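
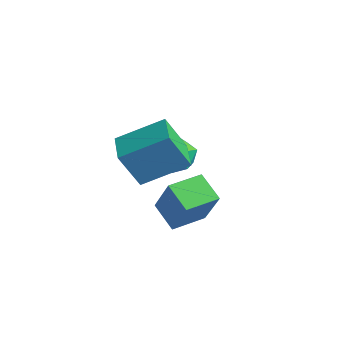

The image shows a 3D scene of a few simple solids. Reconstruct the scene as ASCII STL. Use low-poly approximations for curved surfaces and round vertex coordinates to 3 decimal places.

solid 
facet normal -0.826 -0.073 0.560
outer loop
vertex 1.773 0.049 -2.631
vertex 1.737 1.254 -2.526
vertex 0.787 0.145 -4.073
endloop
endfacet
facet normal 0.029 -0.996 -0.086
outer loop
vertex 1.703 0.226 -4.694
vertex 1.773 0.049 -2.631
vertex 0.787 0.145 -4.073
endloop
endfacet
facet normal -0.826 -0.073 0.560
outer loop
vertex 0.787 0.145 -4.073
vertex 1.737 1.254 -2.526
vertex 0.751 1.35 -3.968
endloop
endfacet
facet normal -0.564 0.055 -0.824
outer loop
vertex 0.751 1.35 -3.968
vertex 1.703 0.226 -4.694
vertex 0.787 0.145 -4.073
endloop
endfacet
facet normal 0.564 -0.055 0.824
outer loop
vertex 1.773 0.049 -2.631
vertex 2.653 1.335 -3.147
vertex 1.737 1.254 -2.526
endloop
endfacet
facet normal 0.029 -0.996 -0.086
outer loop
vertex 2.689 0.13 -3.252
vertex 1.773 0.049 -2.631
vertex 1.703 0.226 -4.694
endloop
endfacet
facet normal 0.564 -0.055 0.824
outer loop
vertex 2.689 0.13 -3.252
vertex 2.653 1.335 -3.147
vertex 1.773 0.049 -2.631
endloop
endfacet
facet normal -0.029 0.996 0.086
outer loop
vertex 1.737 1.254 -2.526
vertex 2.653 1.335 -3.147
vertex 0.751 1.35 -3.968
endloop
endfacet
facet normal -0.564 0.055 -0.824
outer loop
vertex 1.667 1.431 -4.589
vertex 1.703 0.226 -4.694
vertex 0.751 1.35 -3.968
endloop
endfacet
facet normal -0.029 0.996 0.086
outer loop
vertex 0.751 1.35 -3.968
vertex 2.653 1.335 -3.147
vertex 1.667 1.431 -4.589
endloop
endfacet
facet normal 0.826 0.073 -0.560
outer loop
vertex 1.667 1.431 -4.589
vertex 2.689 0.13 -3.252
vertex 1.703 0.226 -4.694
endloop
endfacet
facet normal 0.826 0.073 -0.560
outer loop
vertex 2.653 1.335 -3.147
vertex 2.689 0.13 -3.252
vertex 1.667 1.431 -4.589
endloop
endfacet
facet normal -0.902 0.425 0.076
outer loop
vertex -1.742 0.16 -2.314
vertex -1.002 1.581 -1.471
vertex -1.533 0.841 -3.645
endloop
endfacet
facet normal -0.409 -0.785 -0.466
outer loop
vertex -0.298 0.259 -3.749
vertex -1.742 0.16 -2.314
vertex -1.533 0.841 -3.645
endloop
endfacet
facet normal -0.902 0.424 0.076
outer loop
vertex -1.533 0.841 -3.645
vertex -1.002 1.581 -1.471
vertex -0.794 2.262 -2.802
endloop
endfacet
facet normal 0.138 0.451 -0.882
outer loop
vertex -0.794 2.262 -2.802
vertex -0.298 0.259 -3.749
vertex -1.533 0.841 -3.645
endloop
endfacet
facet normal -0.138 -0.451 0.882
outer loop
vertex -1.742 0.16 -2.314
vertex 0.233 0.999 -1.575
vertex -1.002 1.581 -1.471
endloop
endfacet
facet normal -0.409 -0.785 -0.466
outer loop
vertex -0.506 -0.422 -2.418
vertex -1.742 0.16 -2.314
vertex -0.298 0.259 -3.749
endloop
endfacet
facet normal -0.138 -0.451 0.882
outer loop
vertex -0.506 -0.422 -2.418
vertex 0.233 0.999 -1.575
vertex -1.742 0.16 -2.314
endloop
endfacet
facet normal 0.409 0.785 0.465
outer loop
vertex -1.002 1.581 -1.471
vertex 0.233 0.999 -1.575
vertex -0.794 2.262 -2.802
endloop
endfacet
facet normal 0.138 0.451 -0.882
outer loop
vertex 0.442 1.68 -2.906
vertex -0.298 0.259 -3.749
vertex -0.794 2.262 -2.802
endloop
endfacet
facet normal 0.409 0.785 0.466
outer loop
vertex -0.794 2.262 -2.802
vertex 0.233 0.999 -1.575
vertex 0.442 1.68 -2.906
endloop
endfacet
facet normal 0.902 -0.425 -0.076
outer loop
vertex 0.442 1.68 -2.906
vertex -0.506 -0.422 -2.418
vertex -0.298 0.259 -3.749
endloop
endfacet
facet normal 0.902 -0.424 -0.075
outer loop
vertex 0.233 0.999 -1.575
vertex -0.506 -0.422 -2.418
vertex 0.442 1.68 -2.906
endloop
endfacet
facet normal -0.606 0.428 0.671
outer loop
vertex -2.189 3.135 -3.595
vertex -2.588 2.391 -3.481
vertex -1.914 2.591 -3.0
endloop
endfacet
facet normal 0.033 0.745 0.666
outer loop
vertex -2.189 3.135 -3.595
vertex -1.914 2.591 -3.0
vertex -1.354 3.004 -3.49
endloop
endfacet
facet normal 0.154 0.988 0.005
outer loop
vertex -2.189 3.135 -3.595
vertex -1.354 3.004 -3.49
vertex -1.681 3.059 -4.275
endloop
endfacet
facet normal -0.411 0.820 -0.399
outer loop
vertex -2.189 3.135 -3.595
vertex -1.681 3.059 -4.275
vertex -2.443 2.68 -4.269
endloop
endfacet
facet normal -0.880 0.474 0.012
outer loop
vertex -2.189 3.135 -3.595
vertex -2.443 2.68 -4.269
vertex -2.588 2.391 -3.481
endloop
endfacet
facet normal 0.526 0.251 0.813
outer loop
vertex -1.354 3.004 -3.49
vertex -1.914 2.591 -3.0
vertex -1.237 2.18 -3.311
endloop
endfacet
facet normal -0.508 -0.262 0.821
outer loop
vertex -1.914 2.591 -3.0
vertex -2.588 2.391 -3.481
vertex -1.999 1.801 -3.305
endloop
endfacet
facet normal -0.951 -0.188 -0.244
outer loop
vertex -2.588 2.391 -3.481
vertex -2.443 2.68 -4.269
vertex -2.326 1.856 -4.09
endloop
endfacet
facet normal -0.192 0.371 -0.908
outer loop
vertex -2.443 2.68 -4.269
vertex -1.681 3.059 -4.275
vertex -1.766 2.269 -4.58
endloop
endfacet
facet normal 0.721 0.644 -0.255
outer loop
vertex -1.681 3.059 -4.275
vertex -1.354 3.004 -3.49
vertex -1.092 2.469 -4.099
endloop
endfacet
facet normal 0.411 -0.820 0.399
outer loop
vertex -1.491 1.725 -3.985
vertex -1.237 2.18 -3.311
vertex -1.999 1.801 -3.305
endloop
endfacet
facet normal -0.154 -0.988 -0.005
outer loop
vertex -1.491 1.725 -3.985
vertex -1.999 1.801 -3.305
vertex -2.326 1.856 -4.09
endloop
endfacet
facet normal -0.033 -0.745 -0.666
outer loop
vertex -1.491 1.725 -3.985
vertex -2.326 1.856 -4.09
vertex -1.766 2.269 -4.58
endloop
endfacet
facet normal 0.606 -0.428 -0.671
outer loop
vertex -1.491 1.725 -3.985
vertex -1.766 2.269 -4.58
vertex -1.092 2.469 -4.099
endloop
endfacet
facet normal 0.880 -0.474 -0.012
outer loop
vertex -1.491 1.725 -3.985
vertex -1.092 2.469 -4.099
vertex -1.237 2.18 -3.311
endloop
endfacet
facet normal 0.192 -0.371 0.908
outer loop
vertex -1.999 1.801 -3.305
vertex -1.237 2.18 -3.311
vertex -1.914 2.591 -3.0
endloop
endfacet
facet normal -0.721 -0.644 0.255
outer loop
vertex -2.326 1.856 -4.09
vertex -1.999 1.801 -3.305
vertex -2.588 2.391 -3.481
endloop
endfacet
facet normal -0.526 -0.251 -0.813
outer loop
vertex -1.766 2.269 -4.58
vertex -2.326 1.856 -4.09
vertex -2.443 2.68 -4.269
endloop
endfacet
facet normal 0.508 0.262 -0.821
outer loop
vertex -1.092 2.469 -4.099
vertex -1.766 2.269 -4.58
vertex -1.681 3.059 -4.275
endloop
endfacet
facet normal 0.951 0.188 0.244
outer loop
vertex -1.237 2.18 -3.311
vertex -1.092 2.469 -4.099
vertex -1.354 3.004 -3.49
endloop
endfacet

endsolid


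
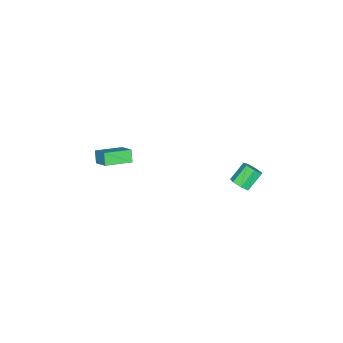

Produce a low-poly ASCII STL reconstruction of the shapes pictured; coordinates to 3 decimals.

solid 
facet normal -0.466 -0.707 -0.531
outer loop
vertex 2.275 -4.438 -2.977
vertex 1.069 -3.427 -3.264
vertex 2.654 -4.178 -3.656
endloop
endfacet
facet normal 0.754 -0.632 0.179
outer loop
vertex 3.251 -3.273 -2.976
vertex 2.275 -4.438 -2.977
vertex 2.654 -4.178 -3.656
endloop
endfacet
facet normal -0.466 -0.707 -0.531
outer loop
vertex 2.654 -4.178 -3.656
vertex 1.069 -3.427 -3.264
vertex 1.448 -3.167 -3.943
endloop
endfacet
facet normal 0.463 0.317 -0.828
outer loop
vertex 1.448 -3.167 -3.943
vertex 3.251 -3.273 -2.976
vertex 2.654 -4.178 -3.656
endloop
endfacet
facet normal -0.463 -0.317 0.828
outer loop
vertex 2.275 -4.438 -2.977
vertex 1.666 -2.522 -2.584
vertex 1.069 -3.427 -3.264
endloop
endfacet
facet normal 0.754 -0.632 0.179
outer loop
vertex 2.872 -3.533 -2.297
vertex 2.275 -4.438 -2.977
vertex 3.251 -3.273 -2.976
endloop
endfacet
facet normal -0.463 -0.317 0.828
outer loop
vertex 2.872 -3.533 -2.297
vertex 1.666 -2.522 -2.584
vertex 2.275 -4.438 -2.977
endloop
endfacet
facet normal -0.754 0.632 -0.179
outer loop
vertex 1.069 -3.427 -3.264
vertex 1.666 -2.522 -2.584
vertex 1.448 -3.167 -3.943
endloop
endfacet
facet normal 0.463 0.317 -0.828
outer loop
vertex 2.045 -2.262 -3.263
vertex 3.251 -3.273 -2.976
vertex 1.448 -3.167 -3.943
endloop
endfacet
facet normal -0.754 0.632 -0.179
outer loop
vertex 1.448 -3.167 -3.943
vertex 1.666 -2.522 -2.584
vertex 2.045 -2.262 -3.263
endloop
endfacet
facet normal 0.466 0.707 0.531
outer loop
vertex 2.045 -2.262 -3.263
vertex 2.872 -3.533 -2.297
vertex 3.251 -3.273 -2.976
endloop
endfacet
facet normal 0.466 0.707 0.531
outer loop
vertex 1.666 -2.522 -2.584
vertex 2.872 -3.533 -2.297
vertex 2.045 -2.262 -3.263
endloop
endfacet
facet normal 0.669 -0.294 -0.682
outer loop
vertex 1.282 3.394 -3.177
vertex 0.929 3.633 -3.626
vertex 1.38 3.908 -3.302
endloop
endfacet
facet normal 0.720 0.031 0.693
outer loop
vertex 1.282 3.394 -3.177
vertex 1.38 3.908 -3.302
vertex 0.425 3.769 -2.304
endloop
endfacet
facet normal 0.720 0.033 0.693
outer loop
vertex 0.425 3.769 -2.304
vertex 1.38 3.908 -3.302
vertex 0.522 4.283 -2.429
endloop
endfacet
facet normal -0.670 0.292 0.682
outer loop
vertex 0.425 3.769 -2.304
vertex 0.522 4.283 -2.429
vertex 0.071 4.007 -2.754
endloop
endfacet
facet normal 0.669 -0.292 -0.683
outer loop
vertex 1.38 3.908 -3.302
vertex 0.929 3.633 -3.626
vertex 1.137 4.215 -3.671
endloop
endfacet
facet normal 0.590 0.768 0.250
outer loop
vertex 1.38 3.908 -3.302
vertex 1.137 4.215 -3.671
vertex 0.522 4.283 -2.429
endloop
endfacet
facet normal 0.589 0.769 0.249
outer loop
vertex 0.522 4.283 -2.429
vertex 1.137 4.215 -3.671
vertex 0.279 4.589 -2.799
endloop
endfacet
facet normal -0.670 0.292 0.682
outer loop
vertex 0.522 4.283 -2.429
vertex 0.279 4.589 -2.799
vertex 0.071 4.007 -2.754
endloop
endfacet
facet normal 0.671 -0.292 -0.682
outer loop
vertex 1.137 4.215 -3.671
vertex 0.929 3.633 -3.626
vertex 0.738 4.083 -4.007
endloop
endfacet
facet normal 0.015 0.924 -0.381
outer loop
vertex 1.137 4.215 -3.671
vertex 0.738 4.083 -4.007
vertex 0.279 4.589 -2.799
endloop
endfacet
facet normal 0.016 0.924 -0.381
outer loop
vertex 0.279 4.589 -2.799
vertex 0.738 4.083 -4.007
vertex -0.12 4.458 -3.134
endloop
endfacet
facet normal -0.669 0.292 0.683
outer loop
vertex 0.279 4.589 -2.799
vertex -0.12 4.458 -3.134
vertex 0.071 4.007 -2.754
endloop
endfacet
facet normal 0.671 -0.292 -0.682
outer loop
vertex 0.738 4.083 -4.007
vertex 0.929 3.633 -3.626
vertex 0.483 3.612 -4.056
endloop
endfacet
facet normal -0.570 0.384 -0.726
outer loop
vertex 0.738 4.083 -4.007
vertex 0.483 3.612 -4.056
vertex -0.12 4.458 -3.134
endloop
endfacet
facet normal -0.570 0.384 -0.726
outer loop
vertex -0.12 4.458 -3.134
vertex 0.483 3.612 -4.056
vertex -0.375 3.987 -3.183
endloop
endfacet
facet normal -0.670 0.292 0.683
outer loop
vertex -0.12 4.458 -3.134
vertex -0.375 3.987 -3.183
vertex 0.071 4.007 -2.754
endloop
endfacet
facet normal 0.671 -0.292 -0.682
outer loop
vertex 0.483 3.612 -4.056
vertex 0.929 3.633 -3.626
vertex 0.563 3.157 -3.782
endloop
endfacet
facet normal -0.727 -0.443 -0.524
outer loop
vertex 0.483 3.612 -4.056
vertex 0.563 3.157 -3.782
vertex -0.375 3.987 -3.183
endloop
endfacet
facet normal -0.727 -0.443 -0.525
outer loop
vertex -0.375 3.987 -3.183
vertex 0.563 3.157 -3.782
vertex -0.295 3.531 -2.909
endloop
endfacet
facet normal -0.670 0.293 0.683
outer loop
vertex -0.375 3.987 -3.183
vertex -0.295 3.531 -2.909
vertex 0.071 4.007 -2.754
endloop
endfacet
facet normal 0.671 -0.292 -0.682
outer loop
vertex 0.563 3.157 -3.782
vertex 0.929 3.633 -3.626
vertex 0.919 3.06 -3.39
endloop
endfacet
facet normal -0.336 -0.939 0.072
outer loop
vertex 0.563 3.157 -3.782
vertex 0.919 3.06 -3.39
vertex -0.295 3.531 -2.909
endloop
endfacet
facet normal -0.336 -0.939 0.072
outer loop
vertex -0.295 3.531 -2.909
vertex 0.919 3.06 -3.39
vertex 0.061 3.434 -2.517
endloop
endfacet
facet normal -0.670 0.294 0.681
outer loop
vertex -0.295 3.531 -2.909
vertex 0.061 3.434 -2.517
vertex 0.071 4.007 -2.754
endloop
endfacet
facet normal 0.670 -0.293 -0.682
outer loop
vertex 0.919 3.06 -3.39
vertex 0.929 3.633 -3.626
vertex 1.282 3.394 -3.177
endloop
endfacet
facet normal 0.308 -0.727 0.614
outer loop
vertex 0.919 3.06 -3.39
vertex 1.282 3.394 -3.177
vertex 0.061 3.434 -2.517
endloop
endfacet
facet normal 0.308 -0.726 0.615
outer loop
vertex 0.061 3.434 -2.517
vertex 1.282 3.394 -3.177
vertex 0.425 3.769 -2.304
endloop
endfacet
facet normal -0.670 0.294 0.682
outer loop
vertex 0.061 3.434 -2.517
vertex 0.425 3.769 -2.304
vertex 0.071 4.007 -2.754
endloop
endfacet

endsolid


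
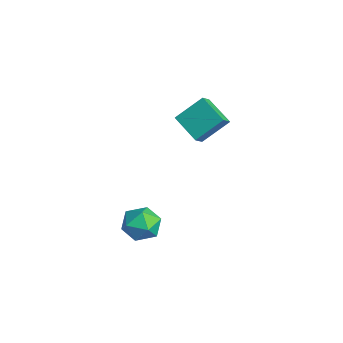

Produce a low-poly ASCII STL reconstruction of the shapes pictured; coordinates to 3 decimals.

solid 
facet normal 0.254 0.939 -0.233
outer loop
vertex 3.279 -1.418 0.765
vertex 2.283 -1.102 0.954
vertex 2.998 -1.1 1.739
endloop
endfacet
facet normal 0.809 0.586 0.042
outer loop
vertex 3.279 -1.418 0.765
vertex 2.998 -1.1 1.739
vertex 3.621 -1.951 1.617
endloop
endfacet
facet normal 0.931 0.013 -0.365
outer loop
vertex 3.279 -1.418 0.765
vertex 3.621 -1.951 1.617
vertex 3.291 -2.48 0.757
endloop
endfacet
facet normal 0.450 0.012 -0.893
outer loop
vertex 3.279 -1.418 0.765
vertex 3.291 -2.48 0.757
vertex 2.463 -1.955 0.347
endloop
endfacet
facet normal 0.031 0.584 -0.811
outer loop
vertex 3.279 -1.418 0.765
vertex 2.463 -1.955 0.347
vertex 2.283 -1.102 0.954
endloop
endfacet
facet normal 0.626 0.359 0.692
outer loop
vertex 3.621 -1.951 1.617
vertex 2.998 -1.1 1.739
vertex 2.837 -1.965 2.333
endloop
endfacet
facet normal -0.274 0.930 0.247
outer loop
vertex 2.998 -1.1 1.739
vertex 2.283 -1.102 0.954
vertex 2.009 -1.44 1.923
endloop
endfacet
facet normal -0.634 0.355 -0.687
outer loop
vertex 2.283 -1.102 0.954
vertex 2.463 -1.955 0.347
vertex 1.679 -1.969 1.063
endloop
endfacet
facet normal 0.044 -0.571 -0.820
outer loop
vertex 2.463 -1.955 0.347
vertex 3.291 -2.48 0.757
vertex 2.302 -2.82 0.941
endloop
endfacet
facet normal 0.822 -0.568 0.034
outer loop
vertex 3.291 -2.48 0.757
vertex 3.621 -1.951 1.617
vertex 3.017 -2.818 1.726
endloop
endfacet
facet normal -0.450 -0.012 0.893
outer loop
vertex 2.021 -2.502 1.915
vertex 2.837 -1.965 2.333
vertex 2.009 -1.44 1.923
endloop
endfacet
facet normal -0.931 -0.013 0.365
outer loop
vertex 2.021 -2.502 1.915
vertex 2.009 -1.44 1.923
vertex 1.679 -1.969 1.063
endloop
endfacet
facet normal -0.809 -0.586 -0.042
outer loop
vertex 2.021 -2.502 1.915
vertex 1.679 -1.969 1.063
vertex 2.302 -2.82 0.941
endloop
endfacet
facet normal -0.254 -0.939 0.233
outer loop
vertex 2.021 -2.502 1.915
vertex 2.302 -2.82 0.941
vertex 3.017 -2.818 1.726
endloop
endfacet
facet normal -0.031 -0.584 0.811
outer loop
vertex 2.021 -2.502 1.915
vertex 3.017 -2.818 1.726
vertex 2.837 -1.965 2.333
endloop
endfacet
facet normal -0.044 0.571 0.820
outer loop
vertex 2.009 -1.44 1.923
vertex 2.837 -1.965 2.333
vertex 2.998 -1.1 1.739
endloop
endfacet
facet normal -0.822 0.568 -0.034
outer loop
vertex 1.679 -1.969 1.063
vertex 2.009 -1.44 1.923
vertex 2.283 -1.102 0.954
endloop
endfacet
facet normal -0.626 -0.359 -0.692
outer loop
vertex 2.302 -2.82 0.941
vertex 1.679 -1.969 1.063
vertex 2.463 -1.955 0.347
endloop
endfacet
facet normal 0.274 -0.930 -0.247
outer loop
vertex 3.017 -2.818 1.726
vertex 2.302 -2.82 0.941
vertex 3.291 -2.48 0.757
endloop
endfacet
facet normal 0.634 -0.355 0.687
outer loop
vertex 2.837 -1.965 2.333
vertex 3.017 -2.818 1.726
vertex 3.621 -1.951 1.617
endloop
endfacet
facet normal -0.509 0.600 -0.617
outer loop
vertex -4.456 2.639 2.918
vertex -4.302 4.058 4.172
vertex -2.896 3.159 2.138
endloop
endfacet
facet normal -0.082 -0.746 -0.661
outer loop
vertex -2.458 2.642 2.668
vertex -4.456 2.639 2.918
vertex -2.896 3.159 2.138
endloop
endfacet
facet normal -0.509 0.600 -0.617
outer loop
vertex -2.896 3.159 2.138
vertex -4.302 4.058 4.172
vertex -2.742 4.578 3.392
endloop
endfacet
facet normal 0.857 0.286 -0.429
outer loop
vertex -2.742 4.578 3.392
vertex -2.458 2.642 2.668
vertex -2.896 3.159 2.138
endloop
endfacet
facet normal -0.857 -0.286 0.429
outer loop
vertex -4.456 2.639 2.918
vertex -3.864 3.541 4.702
vertex -4.302 4.058 4.172
endloop
endfacet
facet normal -0.082 -0.746 -0.661
outer loop
vertex -4.018 2.122 3.448
vertex -4.456 2.639 2.918
vertex -2.458 2.642 2.668
endloop
endfacet
facet normal -0.857 -0.286 0.429
outer loop
vertex -4.018 2.122 3.448
vertex -3.864 3.541 4.702
vertex -4.456 2.639 2.918
endloop
endfacet
facet normal 0.082 0.746 0.661
outer loop
vertex -4.302 4.058 4.172
vertex -3.864 3.541 4.702
vertex -2.742 4.578 3.392
endloop
endfacet
facet normal 0.857 0.286 -0.429
outer loop
vertex -2.304 4.061 3.922
vertex -2.458 2.642 2.668
vertex -2.742 4.578 3.392
endloop
endfacet
facet normal 0.082 0.746 0.661
outer loop
vertex -2.742 4.578 3.392
vertex -3.864 3.541 4.702
vertex -2.304 4.061 3.922
endloop
endfacet
facet normal 0.509 -0.600 0.617
outer loop
vertex -2.304 4.061 3.922
vertex -4.018 2.122 3.448
vertex -2.458 2.642 2.668
endloop
endfacet
facet normal 0.509 -0.600 0.617
outer loop
vertex -3.864 3.541 4.702
vertex -4.018 2.122 3.448
vertex -2.304 4.061 3.922
endloop
endfacet

endsolid


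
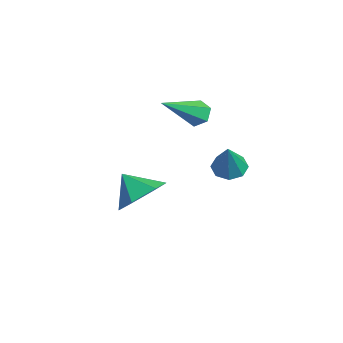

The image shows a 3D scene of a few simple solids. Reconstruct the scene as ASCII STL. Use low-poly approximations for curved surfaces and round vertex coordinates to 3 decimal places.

solid 
facet normal -0.512 0.198 -0.836
outer loop
vertex 2.236 0.239 1.291
vertex 1.774 0.387 1.609
vertex 2.233 0.67 1.395
endloop
endfacet
facet normal 0.986 0.046 -0.163
outer loop
vertex 2.236 0.239 1.291
vertex 2.233 0.67 1.395
vertex 2.486 0.113 2.771
endloop
endfacet
facet normal -0.511 0.197 -0.836
outer loop
vertex 2.233 0.67 1.395
vertex 1.774 0.387 1.609
vertex 1.961 0.936 1.624
endloop
endfacet
facet normal 0.746 0.653 0.127
outer loop
vertex 2.233 0.67 1.395
vertex 1.961 0.936 1.624
vertex 2.486 0.113 2.771
endloop
endfacet
facet normal -0.512 0.197 -0.836
outer loop
vertex 1.961 0.936 1.624
vertex 1.774 0.387 1.609
vertex 1.58 0.88 1.844
endloop
endfacet
facet normal 0.177 0.836 0.519
outer loop
vertex 1.961 0.936 1.624
vertex 1.58 0.88 1.844
vertex 2.486 0.113 2.771
endloop
endfacet
facet normal -0.512 0.197 -0.836
outer loop
vertex 1.58 0.88 1.844
vertex 1.774 0.387 1.609
vertex 1.312 0.535 1.927
endloop
endfacet
facet normal -0.387 0.489 0.782
outer loop
vertex 1.58 0.88 1.844
vertex 1.312 0.535 1.927
vertex 2.486 0.113 2.771
endloop
endfacet
facet normal -0.512 0.198 -0.836
outer loop
vertex 1.312 0.535 1.927
vertex 1.774 0.387 1.609
vertex 1.315 0.104 1.823
endloop
endfacet
facet normal -0.617 -0.189 0.764
outer loop
vertex 1.312 0.535 1.927
vertex 1.315 0.104 1.823
vertex 2.486 0.113 2.771
endloop
endfacet
facet normal -0.511 0.197 -0.836
outer loop
vertex 1.315 0.104 1.823
vertex 1.774 0.387 1.609
vertex 1.587 -0.162 1.594
endloop
endfacet
facet normal -0.378 -0.795 0.474
outer loop
vertex 1.315 0.104 1.823
vertex 1.587 -0.162 1.594
vertex 2.486 0.113 2.771
endloop
endfacet
facet normal -0.511 0.197 -0.837
outer loop
vertex 1.587 -0.162 1.594
vertex 1.774 0.387 1.609
vertex 1.969 -0.106 1.374
endloop
endfacet
facet normal 0.191 -0.978 0.083
outer loop
vertex 1.587 -0.162 1.594
vertex 1.969 -0.106 1.374
vertex 2.486 0.113 2.771
endloop
endfacet
facet normal -0.513 0.196 -0.836
outer loop
vertex 1.969 -0.106 1.374
vertex 1.774 0.387 1.609
vertex 2.236 0.239 1.291
endloop
endfacet
facet normal 0.756 -0.629 -0.181
outer loop
vertex 1.969 -0.106 1.374
vertex 2.236 0.239 1.291
vertex 2.486 0.113 2.771
endloop
endfacet
facet normal -0.451 0.714 -0.536
outer loop
vertex -2.039 0.893 2.263
vertex -2.28 0.508 1.953
vertex -2.53 0.692 2.408
endloop
endfacet
facet normal 0.095 0.419 0.903
outer loop
vertex -2.039 0.893 2.263
vertex -2.53 0.692 2.408
vertex -1.36 -0.948 3.047
endloop
endfacet
facet normal -0.452 0.713 -0.536
outer loop
vertex -2.53 0.692 2.408
vertex -2.28 0.508 1.953
vertex -2.771 0.306 2.098
endloop
endfacet
facet normal -0.655 -0.181 0.734
outer loop
vertex -2.53 0.692 2.408
vertex -2.771 0.306 2.098
vertex -1.36 -0.948 3.047
endloop
endfacet
facet normal -0.452 0.713 -0.536
outer loop
vertex -2.771 0.306 2.098
vertex -2.28 0.508 1.953
vertex -2.521 0.123 1.644
endloop
endfacet
facet normal -0.645 -0.762 -0.048
outer loop
vertex -2.771 0.306 2.098
vertex -2.521 0.123 1.644
vertex -1.36 -0.948 3.047
endloop
endfacet
facet normal -0.451 0.713 -0.537
outer loop
vertex -2.521 0.123 1.644
vertex -2.28 0.508 1.953
vertex -2.031 0.324 1.499
endloop
endfacet
facet normal 0.110 -0.744 -0.659
outer loop
vertex -2.521 0.123 1.644
vertex -2.031 0.324 1.499
vertex -1.36 -0.948 3.047
endloop
endfacet
facet normal -0.451 0.714 -0.536
outer loop
vertex -2.031 0.324 1.499
vertex -2.28 0.508 1.953
vertex -1.789 0.709 1.808
endloop
endfacet
facet normal 0.859 -0.145 -0.492
outer loop
vertex -2.031 0.324 1.499
vertex -1.789 0.709 1.808
vertex -1.36 -0.948 3.047
endloop
endfacet
facet normal -0.451 0.714 -0.536
outer loop
vertex -1.789 0.709 1.808
vertex -2.28 0.508 1.953
vertex -2.039 0.893 2.263
endloop
endfacet
facet normal 0.851 0.438 0.291
outer loop
vertex -1.789 0.709 1.808
vertex -2.039 0.893 2.263
vertex -1.36 -0.948 3.047
endloop
endfacet
facet normal 0.540 0.465 -0.701
outer loop
vertex -0.306 -1.393 -0.22
vertex -0.915 -1.677 -0.877
vertex -1.048 -0.858 -0.436
endloop
endfacet
facet normal -0.078 0.279 0.957
outer loop
vertex -0.306 -1.393 -0.22
vertex -1.048 -0.858 -0.436
vertex -1.525 -2.203 -0.083
endloop
endfacet
facet normal 0.539 0.466 -0.702
outer loop
vertex -1.048 -0.858 -0.436
vertex -0.915 -1.677 -0.877
vertex -1.658 -1.143 -1.093
endloop
endfacet
facet normal -0.751 0.404 0.522
outer loop
vertex -1.048 -0.858 -0.436
vertex -1.658 -1.143 -1.093
vertex -1.525 -2.203 -0.083
endloop
endfacet
facet normal 0.538 0.465 -0.703
outer loop
vertex -1.658 -1.143 -1.093
vertex -0.915 -1.677 -0.877
vertex -1.525 -1.962 -1.533
endloop
endfacet
facet normal -0.989 -0.147 -0.025
outer loop
vertex -1.658 -1.143 -1.093
vertex -1.525 -1.962 -1.533
vertex -1.525 -2.203 -0.083
endloop
endfacet
facet normal 0.539 0.464 -0.703
outer loop
vertex -1.525 -1.962 -1.533
vertex -0.915 -1.677 -0.877
vertex -0.783 -2.497 -1.317
endloop
endfacet
facet normal -0.553 -0.822 -0.137
outer loop
vertex -1.525 -1.962 -1.533
vertex -0.783 -2.497 -1.317
vertex -1.525 -2.203 -0.083
endloop
endfacet
facet normal 0.539 0.464 -0.703
outer loop
vertex -0.783 -2.497 -1.317
vertex -0.915 -1.677 -0.877
vertex -0.173 -2.212 -0.661
endloop
endfacet
facet normal 0.121 -0.947 0.298
outer loop
vertex -0.783 -2.497 -1.317
vertex -0.173 -2.212 -0.661
vertex -1.525 -2.203 -0.083
endloop
endfacet
facet normal 0.540 0.465 -0.701
outer loop
vertex -0.173 -2.212 -0.661
vertex -0.915 -1.677 -0.877
vertex -0.306 -1.393 -0.22
endloop
endfacet
facet normal 0.359 -0.397 0.845
outer loop
vertex -0.173 -2.212 -0.661
vertex -0.306 -1.393 -0.22
vertex -1.525 -2.203 -0.083
endloop
endfacet

endsolid


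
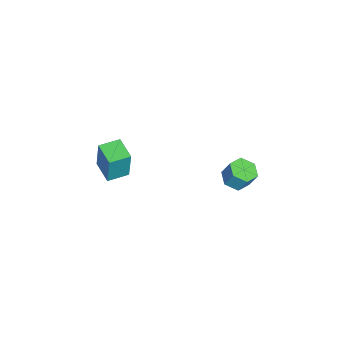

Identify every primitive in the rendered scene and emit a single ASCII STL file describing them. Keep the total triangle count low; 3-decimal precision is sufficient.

solid 
facet normal -0.162 -0.408 -0.899
outer loop
vertex -1.471 2.939 -3.113
vertex -2.179 3.451 -3.218
vertex -1.389 3.731 -3.487
endloop
endfacet
facet normal 0.982 -0.152 -0.107
outer loop
vertex -1.471 2.939 -3.113
vertex -1.389 3.731 -3.487
vertex -1.274 3.436 -2.016
endloop
endfacet
facet normal 0.982 -0.153 -0.107
outer loop
vertex -1.274 3.436 -2.016
vertex -1.389 3.731 -3.487
vertex -1.192 4.228 -2.391
endloop
endfacet
facet normal 0.162 0.409 0.898
outer loop
vertex -1.274 3.436 -2.016
vertex -1.192 4.228 -2.391
vertex -1.981 3.949 -2.122
endloop
endfacet
facet normal -0.162 -0.407 -0.899
outer loop
vertex -1.389 3.731 -3.487
vertex -2.179 3.451 -3.218
vertex -2.096 4.243 -3.592
endloop
endfacet
facet normal 0.572 0.703 -0.422
outer loop
vertex -1.389 3.731 -3.487
vertex -2.096 4.243 -3.592
vertex -1.192 4.228 -2.391
endloop
endfacet
facet normal 0.573 0.703 -0.422
outer loop
vertex -1.192 4.228 -2.391
vertex -2.096 4.243 -3.592
vertex -1.899 4.741 -2.496
endloop
endfacet
facet normal 0.162 0.408 0.899
outer loop
vertex -1.192 4.228 -2.391
vertex -1.899 4.741 -2.496
vertex -1.981 3.949 -2.122
endloop
endfacet
facet normal -0.161 -0.408 -0.899
outer loop
vertex -2.096 4.243 -3.592
vertex -2.179 3.451 -3.218
vertex -2.886 3.964 -3.324
endloop
endfacet
facet normal -0.409 0.856 -0.315
outer loop
vertex -2.096 4.243 -3.592
vertex -2.886 3.964 -3.324
vertex -1.899 4.741 -2.496
endloop
endfacet
facet normal -0.410 0.856 -0.314
outer loop
vertex -1.899 4.741 -2.496
vertex -2.886 3.964 -3.324
vertex -2.689 4.461 -2.227
endloop
endfacet
facet normal 0.162 0.408 0.899
outer loop
vertex -1.899 4.741 -2.496
vertex -2.689 4.461 -2.227
vertex -1.981 3.949 -2.122
endloop
endfacet
facet normal -0.162 -0.409 -0.898
outer loop
vertex -2.886 3.964 -3.324
vertex -2.179 3.451 -3.218
vertex -2.968 3.172 -2.949
endloop
endfacet
facet normal -0.982 0.153 0.107
outer loop
vertex -2.886 3.964 -3.324
vertex -2.968 3.172 -2.949
vertex -2.689 4.461 -2.227
endloop
endfacet
facet normal -0.982 0.152 0.107
outer loop
vertex -2.689 4.461 -2.227
vertex -2.968 3.172 -2.949
vertex -2.771 3.669 -1.853
endloop
endfacet
facet normal 0.162 0.408 0.899
outer loop
vertex -2.689 4.461 -2.227
vertex -2.771 3.669 -1.853
vertex -1.981 3.949 -2.122
endloop
endfacet
facet normal -0.162 -0.408 -0.899
outer loop
vertex -2.968 3.172 -2.949
vertex -2.179 3.451 -3.218
vertex -2.261 2.659 -2.844
endloop
endfacet
facet normal -0.573 -0.703 0.422
outer loop
vertex -2.968 3.172 -2.949
vertex -2.261 2.659 -2.844
vertex -2.771 3.669 -1.853
endloop
endfacet
facet normal -0.572 -0.703 0.422
outer loop
vertex -2.771 3.669 -1.853
vertex -2.261 2.659 -2.844
vertex -2.064 3.157 -1.748
endloop
endfacet
facet normal 0.162 0.407 0.899
outer loop
vertex -2.771 3.669 -1.853
vertex -2.064 3.157 -1.748
vertex -1.981 3.949 -2.122
endloop
endfacet
facet normal -0.162 -0.408 -0.899
outer loop
vertex -2.261 2.659 -2.844
vertex -2.179 3.451 -3.218
vertex -1.471 2.939 -3.113
endloop
endfacet
facet normal 0.411 -0.856 0.315
outer loop
vertex -2.261 2.659 -2.844
vertex -1.471 2.939 -3.113
vertex -2.064 3.157 -1.748
endloop
endfacet
facet normal 0.409 -0.857 0.315
outer loop
vertex -2.064 3.157 -1.748
vertex -1.471 2.939 -3.113
vertex -1.274 3.436 -2.016
endloop
endfacet
facet normal 0.161 0.408 0.899
outer loop
vertex -2.064 3.157 -1.748
vertex -1.274 3.436 -2.016
vertex -1.981 3.949 -2.122
endloop
endfacet
facet normal -0.570 0.822 0.004
outer loop
vertex -3.921 -3.363 -2.392
vertex -2.699 -2.515 -2.654
vertex -4.224 -3.563 -4.461
endloop
endfacet
facet normal -0.809 -0.561 0.173
outer loop
vertex -3.461 -4.665 -4.466
vertex -3.921 -3.363 -2.392
vertex -4.224 -3.563 -4.461
endloop
endfacet
facet normal -0.570 0.822 0.004
outer loop
vertex -4.224 -3.563 -4.461
vertex -2.699 -2.515 -2.654
vertex -3.002 -2.715 -4.722
endloop
endfacet
facet normal -0.144 -0.095 -0.985
outer loop
vertex -3.002 -2.715 -4.722
vertex -3.461 -4.665 -4.466
vertex -4.224 -3.563 -4.461
endloop
endfacet
facet normal 0.145 0.096 0.985
outer loop
vertex -3.921 -3.363 -2.392
vertex -1.936 -3.617 -2.659
vertex -2.699 -2.515 -2.654
endloop
endfacet
facet normal -0.809 -0.561 0.173
outer loop
vertex -3.158 -4.465 -2.398
vertex -3.921 -3.363 -2.392
vertex -3.461 -4.665 -4.466
endloop
endfacet
facet normal 0.145 0.095 0.985
outer loop
vertex -3.158 -4.465 -2.398
vertex -1.936 -3.617 -2.659
vertex -3.921 -3.363 -2.392
endloop
endfacet
facet normal 0.809 0.561 -0.173
outer loop
vertex -2.699 -2.515 -2.654
vertex -1.936 -3.617 -2.659
vertex -3.002 -2.715 -4.722
endloop
endfacet
facet normal -0.145 -0.095 -0.985
outer loop
vertex -2.239 -3.817 -4.728
vertex -3.461 -4.665 -4.466
vertex -3.002 -2.715 -4.722
endloop
endfacet
facet normal 0.809 0.561 -0.173
outer loop
vertex -3.002 -2.715 -4.722
vertex -1.936 -3.617 -2.659
vertex -2.239 -3.817 -4.728
endloop
endfacet
facet normal 0.570 -0.822 -0.004
outer loop
vertex -2.239 -3.817 -4.728
vertex -3.158 -4.465 -2.398
vertex -3.461 -4.665 -4.466
endloop
endfacet
facet normal 0.570 -0.822 -0.004
outer loop
vertex -1.936 -3.617 -2.659
vertex -3.158 -4.465 -2.398
vertex -2.239 -3.817 -4.728
endloop
endfacet

endsolid


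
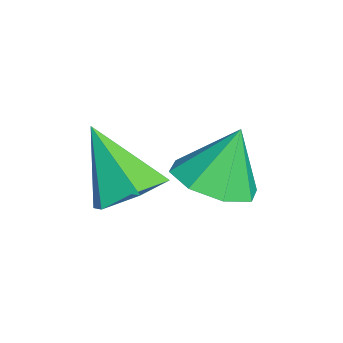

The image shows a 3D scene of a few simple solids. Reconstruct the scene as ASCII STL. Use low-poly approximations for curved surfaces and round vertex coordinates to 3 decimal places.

solid 
facet normal 0.483 0.407 -0.775
outer loop
vertex -1.646 0.978 -3.111
vertex -2.295 1.611 -3.183
vertex -1.571 1.76 -2.653
endloop
endfacet
facet normal 0.622 -0.439 0.648
outer loop
vertex -1.646 0.978 -3.111
vertex -1.571 1.76 -2.653
vertex -3.225 0.829 -1.697
endloop
endfacet
facet normal 0.483 0.408 -0.775
outer loop
vertex -1.571 1.76 -2.653
vertex -2.295 1.611 -3.183
vertex -2.221 2.394 -2.725
endloop
endfacet
facet normal 0.285 0.392 0.875
outer loop
vertex -1.571 1.76 -2.653
vertex -2.221 2.394 -2.725
vertex -3.225 0.829 -1.697
endloop
endfacet
facet normal 0.484 0.407 -0.775
outer loop
vertex -2.221 2.394 -2.725
vertex -2.295 1.611 -3.183
vertex -2.945 2.244 -3.256
endloop
endfacet
facet normal -0.522 0.676 0.520
outer loop
vertex -2.221 2.394 -2.725
vertex -2.945 2.244 -3.256
vertex -3.225 0.829 -1.697
endloop
endfacet
facet normal 0.484 0.408 -0.774
outer loop
vertex -2.945 2.244 -3.256
vertex -2.295 1.611 -3.183
vertex -3.019 1.462 -3.714
endloop
endfacet
facet normal -0.990 0.129 -0.061
outer loop
vertex -2.945 2.244 -3.256
vertex -3.019 1.462 -3.714
vertex -3.225 0.829 -1.697
endloop
endfacet
facet normal 0.484 0.408 -0.774
outer loop
vertex -3.019 1.462 -3.714
vertex -2.295 1.611 -3.183
vertex -2.37 0.828 -3.642
endloop
endfacet
facet normal -0.653 -0.701 -0.287
outer loop
vertex -3.019 1.462 -3.714
vertex -2.37 0.828 -3.642
vertex -3.225 0.829 -1.697
endloop
endfacet
facet normal 0.484 0.408 -0.775
outer loop
vertex -2.37 0.828 -3.642
vertex -2.295 1.611 -3.183
vertex -1.646 0.978 -3.111
endloop
endfacet
facet normal 0.154 -0.986 0.068
outer loop
vertex -2.37 0.828 -3.642
vertex -1.646 0.978 -3.111
vertex -3.225 0.829 -1.697
endloop
endfacet
facet normal 0.160 -0.376 -0.913
outer loop
vertex -2.139 3.491 -3.394
vertex -3.144 3.372 -3.521
vertex -2.476 4.119 -3.712
endloop
endfacet
facet normal 0.681 0.587 0.438
outer loop
vertex -2.139 3.491 -3.394
vertex -2.476 4.119 -3.712
vertex -3.396 3.968 -2.079
endloop
endfacet
facet normal 0.161 -0.377 -0.912
outer loop
vertex -2.476 4.119 -3.712
vertex -3.144 3.372 -3.521
vertex -3.204 4.31 -3.919
endloop
endfacet
facet normal 0.195 0.960 0.199
outer loop
vertex -2.476 4.119 -3.712
vertex -3.204 4.31 -3.919
vertex -3.396 3.968 -2.079
endloop
endfacet
facet normal 0.160 -0.377 -0.912
outer loop
vertex -3.204 4.31 -3.919
vertex -3.144 3.372 -3.521
vertex -3.897 3.951 -3.892
endloop
endfacet
facet normal -0.453 0.884 0.117
outer loop
vertex -3.204 4.31 -3.919
vertex -3.897 3.951 -3.892
vertex -3.396 3.968 -2.079
endloop
endfacet
facet normal 0.160 -0.377 -0.912
outer loop
vertex -3.897 3.951 -3.892
vertex -3.144 3.372 -3.521
vertex -4.149 3.253 -3.648
endloop
endfacet
facet normal -0.883 0.403 0.240
outer loop
vertex -3.897 3.951 -3.892
vertex -4.149 3.253 -3.648
vertex -3.396 3.968 -2.079
endloop
endfacet
facet normal 0.160 -0.377 -0.912
outer loop
vertex -4.149 3.253 -3.648
vertex -3.144 3.372 -3.521
vertex -3.811 2.625 -3.329
endloop
endfacet
facet normal -0.844 -0.202 0.497
outer loop
vertex -4.149 3.253 -3.648
vertex -3.811 2.625 -3.329
vertex -3.396 3.968 -2.079
endloop
endfacet
facet normal 0.160 -0.377 -0.912
outer loop
vertex -3.811 2.625 -3.329
vertex -3.144 3.372 -3.521
vertex -3.083 2.435 -3.123
endloop
endfacet
facet normal -0.358 -0.574 0.736
outer loop
vertex -3.811 2.625 -3.329
vertex -3.083 2.435 -3.123
vertex -3.396 3.968 -2.079
endloop
endfacet
facet normal 0.160 -0.377 -0.912
outer loop
vertex -3.083 2.435 -3.123
vertex -3.144 3.372 -3.521
vertex -2.39 2.794 -3.15
endloop
endfacet
facet normal 0.290 -0.498 0.818
outer loop
vertex -3.083 2.435 -3.123
vertex -2.39 2.794 -3.15
vertex -3.396 3.968 -2.079
endloop
endfacet
facet normal 0.160 -0.377 -0.912
outer loop
vertex -2.39 2.794 -3.15
vertex -3.144 3.372 -3.521
vertex -2.139 3.491 -3.394
endloop
endfacet
facet normal 0.720 -0.016 0.694
outer loop
vertex -2.39 2.794 -3.15
vertex -2.139 3.491 -3.394
vertex -3.396 3.968 -2.079
endloop
endfacet

endsolid


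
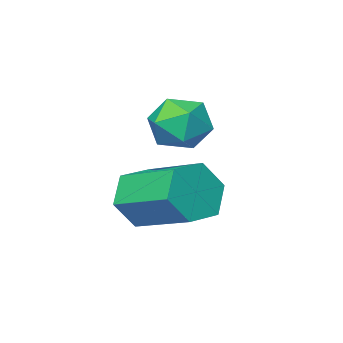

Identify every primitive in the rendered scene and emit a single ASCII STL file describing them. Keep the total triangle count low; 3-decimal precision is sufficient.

solid 
facet normal 0.155 -0.925 -0.346
outer loop
vertex 2.033 -0.575 -0.341
vertex 1.66 -0.877 0.299
vertex 1.243 -0.7 -0.36
endloop
endfacet
facet normal -0.032 0.346 -0.938
outer loop
vertex 2.033 -0.575 -0.341
vertex 1.243 -0.7 -0.36
vertex 1.773 0.979 0.241
endloop
endfacet
facet normal -0.032 0.346 -0.938
outer loop
vertex 1.773 0.979 0.241
vertex 1.243 -0.7 -0.36
vertex 0.983 0.854 0.222
endloop
endfacet
facet normal -0.155 0.925 0.346
outer loop
vertex 1.773 0.979 0.241
vertex 0.983 0.854 0.222
vertex 1.4 0.677 0.881
endloop
endfacet
facet normal 0.155 -0.925 -0.346
outer loop
vertex 1.243 -0.7 -0.36
vertex 1.66 -0.877 0.299
vertex 0.87 -1.002 0.28
endloop
endfacet
facet normal -0.871 0.038 -0.490
outer loop
vertex 1.243 -0.7 -0.36
vertex 0.87 -1.002 0.28
vertex 0.983 0.854 0.222
endloop
endfacet
facet normal -0.871 0.038 -0.490
outer loop
vertex 0.983 0.854 0.222
vertex 0.87 -1.002 0.28
vertex 0.61 0.552 0.862
endloop
endfacet
facet normal -0.155 0.925 0.346
outer loop
vertex 0.983 0.854 0.222
vertex 0.61 0.552 0.862
vertex 1.4 0.677 0.881
endloop
endfacet
facet normal 0.155 -0.925 -0.346
outer loop
vertex 0.87 -1.002 0.28
vertex 1.66 -0.877 0.299
vertex 1.287 -1.179 0.939
endloop
endfacet
facet normal -0.839 -0.308 0.448
outer loop
vertex 0.87 -1.002 0.28
vertex 1.287 -1.179 0.939
vertex 0.61 0.552 0.862
endloop
endfacet
facet normal -0.839 -0.308 0.448
outer loop
vertex 0.61 0.552 0.862
vertex 1.287 -1.179 0.939
vertex 1.027 0.375 1.521
endloop
endfacet
facet normal -0.155 0.925 0.346
outer loop
vertex 0.61 0.552 0.862
vertex 1.027 0.375 1.521
vertex 1.4 0.677 0.881
endloop
endfacet
facet normal 0.155 -0.925 -0.346
outer loop
vertex 1.287 -1.179 0.939
vertex 1.66 -0.877 0.299
vertex 2.077 -1.054 0.958
endloop
endfacet
facet normal 0.032 -0.346 0.938
outer loop
vertex 1.287 -1.179 0.939
vertex 2.077 -1.054 0.958
vertex 1.027 0.375 1.521
endloop
endfacet
facet normal 0.032 -0.346 0.938
outer loop
vertex 1.027 0.375 1.521
vertex 2.077 -1.054 0.958
vertex 1.817 0.5 1.54
endloop
endfacet
facet normal -0.155 0.925 0.346
outer loop
vertex 1.027 0.375 1.521
vertex 1.817 0.5 1.54
vertex 1.4 0.677 0.881
endloop
endfacet
facet normal 0.155 -0.925 -0.346
outer loop
vertex 2.077 -1.054 0.958
vertex 1.66 -0.877 0.299
vertex 2.45 -0.752 0.318
endloop
endfacet
facet normal 0.871 -0.038 0.490
outer loop
vertex 2.077 -1.054 0.958
vertex 2.45 -0.752 0.318
vertex 1.817 0.5 1.54
endloop
endfacet
facet normal 0.871 -0.038 0.490
outer loop
vertex 1.817 0.5 1.54
vertex 2.45 -0.752 0.318
vertex 2.19 0.802 0.9
endloop
endfacet
facet normal -0.155 0.925 0.346
outer loop
vertex 1.817 0.5 1.54
vertex 2.19 0.802 0.9
vertex 1.4 0.677 0.881
endloop
endfacet
facet normal 0.155 -0.925 -0.346
outer loop
vertex 2.45 -0.752 0.318
vertex 1.66 -0.877 0.299
vertex 2.033 -0.575 -0.341
endloop
endfacet
facet normal 0.839 0.308 -0.448
outer loop
vertex 2.45 -0.752 0.318
vertex 2.033 -0.575 -0.341
vertex 2.19 0.802 0.9
endloop
endfacet
facet normal 0.839 0.308 -0.448
outer loop
vertex 2.19 0.802 0.9
vertex 2.033 -0.575 -0.341
vertex 1.773 0.979 0.241
endloop
endfacet
facet normal -0.155 0.925 0.346
outer loop
vertex 2.19 0.802 0.9
vertex 1.773 0.979 0.241
vertex 1.4 0.677 0.881
endloop
endfacet
facet normal -0.358 -0.373 0.856
outer loop
vertex 0.463 -0.394 2.889
vertex 0.619 -1.105 2.644
vertex 1.147 -0.71 3.037
endloop
endfacet
facet normal -0.079 0.277 0.958
outer loop
vertex 0.463 -0.394 2.889
vertex 1.147 -0.71 3.037
vertex 1.102 0.025 2.821
endloop
endfacet
facet normal -0.424 0.733 0.532
outer loop
vertex 0.463 -0.394 2.889
vertex 1.102 0.025 2.821
vertex 0.546 0.085 2.295
endloop
endfacet
facet normal -0.916 0.366 0.167
outer loop
vertex 0.463 -0.394 2.889
vertex 0.546 0.085 2.295
vertex 0.247 -0.614 2.186
endloop
endfacet
facet normal -0.874 -0.318 0.368
outer loop
vertex 0.463 -0.394 2.889
vertex 0.247 -0.614 2.186
vertex 0.619 -1.105 2.644
endloop
endfacet
facet normal 0.604 0.259 0.754
outer loop
vertex 1.102 0.025 2.821
vertex 1.147 -0.71 3.037
vertex 1.653 -0.426 2.534
endloop
endfacet
facet normal 0.154 -0.793 0.590
outer loop
vertex 1.147 -0.71 3.037
vertex 0.619 -1.105 2.644
vertex 1.354 -1.125 2.425
endloop
endfacet
facet normal -0.681 -0.704 -0.201
outer loop
vertex 0.619 -1.105 2.644
vertex 0.247 -0.614 2.186
vertex 0.798 -1.065 1.899
endloop
endfacet
facet normal -0.749 0.402 -0.526
outer loop
vertex 0.247 -0.614 2.186
vertex 0.546 0.085 2.295
vertex 0.753 -0.33 1.683
endloop
endfacet
facet normal 0.046 0.997 0.065
outer loop
vertex 0.546 0.085 2.295
vertex 1.102 0.025 2.821
vertex 1.281 0.065 2.076
endloop
endfacet
facet normal 0.916 -0.366 -0.167
outer loop
vertex 1.437 -0.646 1.831
vertex 1.653 -0.426 2.534
vertex 1.354 -1.125 2.425
endloop
endfacet
facet normal 0.424 -0.733 -0.532
outer loop
vertex 1.437 -0.646 1.831
vertex 1.354 -1.125 2.425
vertex 0.798 -1.065 1.899
endloop
endfacet
facet normal 0.079 -0.277 -0.958
outer loop
vertex 1.437 -0.646 1.831
vertex 0.798 -1.065 1.899
vertex 0.753 -0.33 1.683
endloop
endfacet
facet normal 0.358 0.373 -0.856
outer loop
vertex 1.437 -0.646 1.831
vertex 0.753 -0.33 1.683
vertex 1.281 0.065 2.076
endloop
endfacet
facet normal 0.874 0.318 -0.368
outer loop
vertex 1.437 -0.646 1.831
vertex 1.281 0.065 2.076
vertex 1.653 -0.426 2.534
endloop
endfacet
facet normal 0.749 -0.402 0.526
outer loop
vertex 1.354 -1.125 2.425
vertex 1.653 -0.426 2.534
vertex 1.147 -0.71 3.037
endloop
endfacet
facet normal -0.046 -0.997 -0.065
outer loop
vertex 0.798 -1.065 1.899
vertex 1.354 -1.125 2.425
vertex 0.619 -1.105 2.644
endloop
endfacet
facet normal -0.604 -0.259 -0.754
outer loop
vertex 0.753 -0.33 1.683
vertex 0.798 -1.065 1.899
vertex 0.247 -0.614 2.186
endloop
endfacet
facet normal -0.154 0.793 -0.590
outer loop
vertex 1.281 0.065 2.076
vertex 0.753 -0.33 1.683
vertex 0.546 0.085 2.295
endloop
endfacet
facet normal 0.681 0.704 0.201
outer loop
vertex 1.653 -0.426 2.534
vertex 1.281 0.065 2.076
vertex 1.102 0.025 2.821
endloop
endfacet

endsolid


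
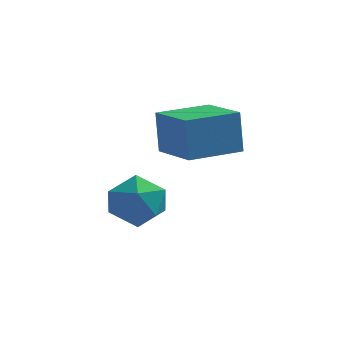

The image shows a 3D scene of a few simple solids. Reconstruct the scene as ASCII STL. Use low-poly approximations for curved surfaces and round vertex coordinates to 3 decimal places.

solid 
facet normal -0.201 0.795 0.573
outer loop
vertex 1.151 4.149 -1.193
vertex 1.733 3.792 -0.494
vertex 2.101 4.381 -1.182
endloop
endfacet
facet normal -0.234 0.965 -0.119
outer loop
vertex 1.151 4.149 -1.193
vertex 2.101 4.381 -1.182
vertex 1.659 4.169 -2.029
endloop
endfacet
facet normal -0.723 0.544 -0.426
outer loop
vertex 1.151 4.149 -1.193
vertex 1.659 4.169 -2.029
vertex 1.019 3.449 -1.863
endloop
endfacet
facet normal -0.991 0.114 0.076
outer loop
vertex 1.151 4.149 -1.193
vertex 1.019 3.449 -1.863
vertex 1.065 3.215 -0.915
endloop
endfacet
facet normal -0.669 0.268 0.694
outer loop
vertex 1.151 4.149 -1.193
vertex 1.065 3.215 -0.915
vertex 1.733 3.792 -0.494
endloop
endfacet
facet normal 0.399 0.819 -0.413
outer loop
vertex 1.659 4.169 -2.029
vertex 2.101 4.381 -1.182
vertex 2.555 3.825 -1.845
endloop
endfacet
facet normal 0.454 0.542 0.707
outer loop
vertex 2.101 4.381 -1.182
vertex 1.733 3.792 -0.494
vertex 2.601 3.591 -0.897
endloop
endfacet
facet normal -0.303 -0.307 0.902
outer loop
vertex 1.733 3.792 -0.494
vertex 1.065 3.215 -0.915
vertex 1.961 2.871 -0.731
endloop
endfacet
facet normal -0.825 -0.557 -0.098
outer loop
vertex 1.065 3.215 -0.915
vertex 1.019 3.449 -1.863
vertex 1.519 2.659 -1.578
endloop
endfacet
facet normal -0.391 0.137 -0.910
outer loop
vertex 1.019 3.449 -1.863
vertex 1.659 4.169 -2.029
vertex 1.887 3.248 -2.266
endloop
endfacet
facet normal 0.991 -0.114 -0.076
outer loop
vertex 2.469 2.891 -1.567
vertex 2.555 3.825 -1.845
vertex 2.601 3.591 -0.897
endloop
endfacet
facet normal 0.723 -0.544 0.426
outer loop
vertex 2.469 2.891 -1.567
vertex 2.601 3.591 -0.897
vertex 1.961 2.871 -0.731
endloop
endfacet
facet normal 0.234 -0.965 0.119
outer loop
vertex 2.469 2.891 -1.567
vertex 1.961 2.871 -0.731
vertex 1.519 2.659 -1.578
endloop
endfacet
facet normal 0.201 -0.795 -0.573
outer loop
vertex 2.469 2.891 -1.567
vertex 1.519 2.659 -1.578
vertex 1.887 3.248 -2.266
endloop
endfacet
facet normal 0.669 -0.268 -0.694
outer loop
vertex 2.469 2.891 -1.567
vertex 1.887 3.248 -2.266
vertex 2.555 3.825 -1.845
endloop
endfacet
facet normal 0.825 0.557 0.098
outer loop
vertex 2.601 3.591 -0.897
vertex 2.555 3.825 -1.845
vertex 2.101 4.381 -1.182
endloop
endfacet
facet normal 0.391 -0.137 0.910
outer loop
vertex 1.961 2.871 -0.731
vertex 2.601 3.591 -0.897
vertex 1.733 3.792 -0.494
endloop
endfacet
facet normal -0.399 -0.819 0.413
outer loop
vertex 1.519 2.659 -1.578
vertex 1.961 2.871 -0.731
vertex 1.065 3.215 -0.915
endloop
endfacet
facet normal -0.454 -0.542 -0.707
outer loop
vertex 1.887 3.248 -2.266
vertex 1.519 2.659 -1.578
vertex 1.019 3.449 -1.863
endloop
endfacet
facet normal 0.303 0.307 -0.902
outer loop
vertex 2.555 3.825 -1.845
vertex 1.887 3.248 -2.266
vertex 1.659 4.169 -2.029
endloop
endfacet
facet normal -0.629 0.748 -0.213
outer loop
vertex 2.295 3.788 1.986
vertex 3.605 4.869 1.911
vertex 2.437 3.524 0.639
endloop
endfacet
facet normal -0.770 -0.636 0.043
outer loop
vertex 3.475 2.291 0.989
vertex 2.295 3.788 1.986
vertex 2.437 3.524 0.639
endloop
endfacet
facet normal -0.629 0.747 -0.212
outer loop
vertex 2.437 3.524 0.639
vertex 3.605 4.869 1.911
vertex 3.746 4.605 0.564
endloop
endfacet
facet normal 0.102 -0.191 -0.976
outer loop
vertex 3.746 4.605 0.564
vertex 3.475 2.291 0.989
vertex 2.437 3.524 0.639
endloop
endfacet
facet normal -0.102 0.191 0.976
outer loop
vertex 2.295 3.788 1.986
vertex 4.643 3.636 2.261
vertex 3.605 4.869 1.911
endloop
endfacet
facet normal -0.770 -0.636 0.044
outer loop
vertex 3.334 2.555 2.336
vertex 2.295 3.788 1.986
vertex 3.475 2.291 0.989
endloop
endfacet
facet normal -0.102 0.191 0.976
outer loop
vertex 3.334 2.555 2.336
vertex 4.643 3.636 2.261
vertex 2.295 3.788 1.986
endloop
endfacet
facet normal 0.770 0.636 -0.044
outer loop
vertex 3.605 4.869 1.911
vertex 4.643 3.636 2.261
vertex 3.746 4.605 0.564
endloop
endfacet
facet normal 0.102 -0.191 -0.976
outer loop
vertex 4.785 3.372 0.914
vertex 3.475 2.291 0.989
vertex 3.746 4.605 0.564
endloop
endfacet
facet normal 0.770 0.637 -0.044
outer loop
vertex 3.746 4.605 0.564
vertex 4.643 3.636 2.261
vertex 4.785 3.372 0.914
endloop
endfacet
facet normal 0.629 -0.748 0.212
outer loop
vertex 4.785 3.372 0.914
vertex 3.334 2.555 2.336
vertex 3.475 2.291 0.989
endloop
endfacet
facet normal 0.629 -0.747 0.213
outer loop
vertex 4.643 3.636 2.261
vertex 3.334 2.555 2.336
vertex 4.785 3.372 0.914
endloop
endfacet

endsolid


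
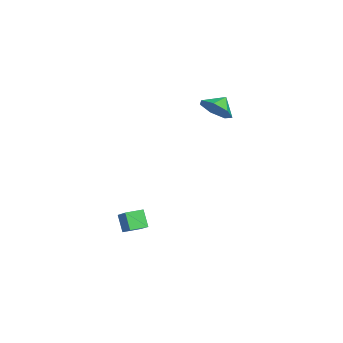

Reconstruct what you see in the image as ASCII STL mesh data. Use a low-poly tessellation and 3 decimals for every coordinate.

solid 
facet normal 0.617 -0.520 -0.591
outer loop
vertex -1.855 2.492 2.781
vertex -2.592 1.92 2.515
vertex -2.288 2.746 2.105
endloop
endfacet
facet normal 0.042 0.944 0.328
outer loop
vertex -1.855 2.492 2.781
vertex -2.288 2.746 2.105
vertex -3.208 2.44 3.105
endloop
endfacet
facet normal 0.617 -0.520 -0.590
outer loop
vertex -2.288 2.746 2.105
vertex -2.592 1.92 2.515
vertex -2.95 2.377 1.738
endloop
endfacet
facet normal -0.431 0.894 -0.122
outer loop
vertex -2.288 2.746 2.105
vertex -2.95 2.377 1.738
vertex -3.208 2.44 3.105
endloop
endfacet
facet normal 0.617 -0.520 -0.590
outer loop
vertex -2.95 2.377 1.738
vertex -2.592 1.92 2.515
vertex -3.342 1.665 1.955
endloop
endfacet
facet normal -0.884 0.430 -0.187
outer loop
vertex -2.95 2.377 1.738
vertex -3.342 1.665 1.955
vertex -3.208 2.44 3.105
endloop
endfacet
facet normal 0.617 -0.520 -0.590
outer loop
vertex -3.342 1.665 1.955
vertex -2.592 1.92 2.515
vertex -3.169 1.145 2.594
endloop
endfacet
facet normal -0.978 -0.101 0.182
outer loop
vertex -3.342 1.665 1.955
vertex -3.169 1.145 2.594
vertex -3.208 2.44 3.105
endloop
endfacet
facet normal 0.617 -0.520 -0.591
outer loop
vertex -3.169 1.145 2.594
vertex -2.592 1.92 2.515
vertex -2.561 1.208 3.173
endloop
endfacet
facet normal -0.642 -0.298 0.706
outer loop
vertex -3.169 1.145 2.594
vertex -2.561 1.208 3.173
vertex -3.208 2.44 3.105
endloop
endfacet
facet normal 0.617 -0.520 -0.591
outer loop
vertex -2.561 1.208 3.173
vertex -2.592 1.92 2.515
vertex -1.976 1.808 3.256
endloop
endfacet
facet normal -0.128 -0.012 0.992
outer loop
vertex -2.561 1.208 3.173
vertex -1.976 1.808 3.256
vertex -3.208 2.44 3.105
endloop
endfacet
facet normal 0.617 -0.520 -0.591
outer loop
vertex -1.976 1.808 3.256
vertex -2.592 1.92 2.515
vertex -1.855 2.492 2.781
endloop
endfacet
facet normal 0.176 0.540 0.823
outer loop
vertex -1.976 1.808 3.256
vertex -1.855 2.492 2.781
vertex -3.208 2.44 3.105
endloop
endfacet
facet normal -0.508 -0.231 0.830
outer loop
vertex 4.195 -2.272 -0.993
vertex 3.911 -1.441 -0.935
vertex 2.742 -2.7 -2.001
endloop
endfacet
facet normal 0.324 -0.944 -0.066
outer loop
vertex 3.269 -2.459 -2.865
vertex 4.195 -2.272 -0.993
vertex 2.742 -2.7 -2.001
endloop
endfacet
facet normal -0.508 -0.231 0.830
outer loop
vertex 2.742 -2.7 -2.001
vertex 3.911 -1.441 -0.935
vertex 2.457 -1.869 -1.944
endloop
endfacet
facet normal -0.799 -0.236 -0.553
outer loop
vertex 2.457 -1.869 -1.944
vertex 3.269 -2.459 -2.865
vertex 2.742 -2.7 -2.001
endloop
endfacet
facet normal 0.799 0.235 0.553
outer loop
vertex 4.195 -2.272 -0.993
vertex 4.438 -1.2 -1.799
vertex 3.911 -1.441 -0.935
endloop
endfacet
facet normal 0.323 -0.944 -0.066
outer loop
vertex 4.723 -2.031 -1.856
vertex 4.195 -2.272 -0.993
vertex 3.269 -2.459 -2.865
endloop
endfacet
facet normal 0.798 0.236 0.554
outer loop
vertex 4.723 -2.031 -1.856
vertex 4.438 -1.2 -1.799
vertex 4.195 -2.272 -0.993
endloop
endfacet
facet normal -0.324 0.944 0.066
outer loop
vertex 3.911 -1.441 -0.935
vertex 4.438 -1.2 -1.799
vertex 2.457 -1.869 -1.944
endloop
endfacet
facet normal -0.799 -0.234 -0.554
outer loop
vertex 2.985 -1.628 -2.807
vertex 3.269 -2.459 -2.865
vertex 2.457 -1.869 -1.944
endloop
endfacet
facet normal -0.324 0.944 0.066
outer loop
vertex 2.457 -1.869 -1.944
vertex 4.438 -1.2 -1.799
vertex 2.985 -1.628 -2.807
endloop
endfacet
facet normal 0.508 0.231 -0.830
outer loop
vertex 2.985 -1.628 -2.807
vertex 4.723 -2.031 -1.856
vertex 3.269 -2.459 -2.865
endloop
endfacet
facet normal 0.508 0.231 -0.830
outer loop
vertex 4.438 -1.2 -1.799
vertex 4.723 -2.031 -1.856
vertex 2.985 -1.628 -2.807
endloop
endfacet

endsolid


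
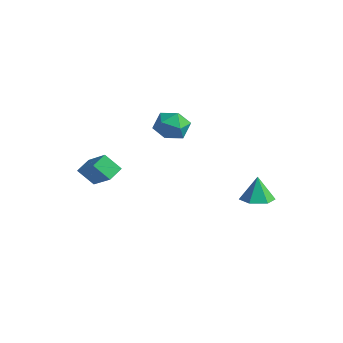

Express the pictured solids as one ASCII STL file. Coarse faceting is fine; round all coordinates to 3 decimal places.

solid 
facet normal 0.185 -0.189 -0.964
outer loop
vertex 2.739 1.399 -2.914
vertex 1.951 1.536 -3.092
vertex 2.488 2.155 -3.11
endloop
endfacet
facet normal 0.733 0.388 0.558
outer loop
vertex 2.739 1.399 -2.914
vertex 2.488 2.155 -3.11
vertex 1.709 1.784 -1.828
endloop
endfacet
facet normal 0.185 -0.189 -0.964
outer loop
vertex 2.488 2.155 -3.11
vertex 1.951 1.536 -3.092
vertex 1.7 2.292 -3.288
endloop
endfacet
facet normal 0.090 0.941 0.327
outer loop
vertex 2.488 2.155 -3.11
vertex 1.7 2.292 -3.288
vertex 1.709 1.784 -1.828
endloop
endfacet
facet normal 0.184 -0.189 -0.965
outer loop
vertex 1.7 2.292 -3.288
vertex 1.951 1.536 -3.092
vertex 1.162 1.673 -3.269
endloop
endfacet
facet normal -0.731 0.643 0.228
outer loop
vertex 1.7 2.292 -3.288
vertex 1.162 1.673 -3.269
vertex 1.709 1.784 -1.828
endloop
endfacet
facet normal 0.184 -0.189 -0.965
outer loop
vertex 1.162 1.673 -3.269
vertex 1.951 1.536 -3.092
vertex 1.413 0.918 -3.073
endloop
endfacet
facet normal -0.909 -0.208 0.361
outer loop
vertex 1.162 1.673 -3.269
vertex 1.413 0.918 -3.073
vertex 1.709 1.784 -1.828
endloop
endfacet
facet normal 0.184 -0.189 -0.965
outer loop
vertex 1.413 0.918 -3.073
vertex 1.951 1.536 -3.092
vertex 2.202 0.781 -2.896
endloop
endfacet
facet normal -0.265 -0.761 0.592
outer loop
vertex 1.413 0.918 -3.073
vertex 2.202 0.781 -2.896
vertex 1.709 1.784 -1.828
endloop
endfacet
facet normal 0.185 -0.189 -0.964
outer loop
vertex 2.202 0.781 -2.896
vertex 1.951 1.536 -3.092
vertex 2.739 1.399 -2.914
endloop
endfacet
facet normal 0.556 -0.463 0.691
outer loop
vertex 2.202 0.781 -2.896
vertex 2.739 1.399 -2.914
vertex 1.709 1.784 -1.828
endloop
endfacet
facet normal -0.850 0.407 0.333
outer loop
vertex -3.98 1.293 -0.597
vertex -3.805 0.951 0.267
vertex -3.489 1.809 0.025
endloop
endfacet
facet normal -0.577 0.792 -0.201
outer loop
vertex -3.98 1.293 -0.597
vertex -3.489 1.809 0.025
vertex -3.218 1.776 -0.881
endloop
endfacet
facet normal -0.520 0.366 -0.772
outer loop
vertex -3.98 1.293 -0.597
vertex -3.218 1.776 -0.881
vertex -3.366 0.897 -1.198
endloop
endfacet
facet normal -0.758 -0.280 -0.589
outer loop
vertex -3.98 1.293 -0.597
vertex -3.366 0.897 -1.198
vertex -3.729 0.387 -0.489
endloop
endfacet
facet normal -0.962 -0.255 0.094
outer loop
vertex -3.98 1.293 -0.597
vertex -3.729 0.387 -0.489
vertex -3.805 0.951 0.267
endloop
endfacet
facet normal 0.080 0.997 -0.013
outer loop
vertex -3.218 1.776 -0.881
vertex -3.489 1.809 0.025
vertex -2.571 1.733 -0.191
endloop
endfacet
facet normal -0.363 0.374 0.853
outer loop
vertex -3.489 1.809 0.025
vertex -3.805 0.951 0.267
vertex -2.934 1.223 0.518
endloop
endfacet
facet normal -0.544 -0.698 0.466
outer loop
vertex -3.805 0.951 0.267
vertex -3.729 0.387 -0.489
vertex -3.082 0.344 0.201
endloop
endfacet
facet normal -0.212 -0.739 -0.640
outer loop
vertex -3.729 0.387 -0.489
vertex -3.366 0.897 -1.198
vertex -2.811 0.311 -0.705
endloop
endfacet
facet normal 0.173 0.308 -0.935
outer loop
vertex -3.366 0.897 -1.198
vertex -3.218 1.776 -0.881
vertex -2.495 1.169 -0.947
endloop
endfacet
facet normal 0.758 0.280 0.589
outer loop
vertex -2.32 0.827 -0.083
vertex -2.571 1.733 -0.191
vertex -2.934 1.223 0.518
endloop
endfacet
facet normal 0.520 -0.366 0.772
outer loop
vertex -2.32 0.827 -0.083
vertex -2.934 1.223 0.518
vertex -3.082 0.344 0.201
endloop
endfacet
facet normal 0.577 -0.792 0.201
outer loop
vertex -2.32 0.827 -0.083
vertex -3.082 0.344 0.201
vertex -2.811 0.311 -0.705
endloop
endfacet
facet normal 0.850 -0.407 -0.333
outer loop
vertex -2.32 0.827 -0.083
vertex -2.811 0.311 -0.705
vertex -2.495 1.169 -0.947
endloop
endfacet
facet normal 0.962 0.255 -0.094
outer loop
vertex -2.32 0.827 -0.083
vertex -2.495 1.169 -0.947
vertex -2.571 1.733 -0.191
endloop
endfacet
facet normal 0.212 0.739 0.640
outer loop
vertex -2.934 1.223 0.518
vertex -2.571 1.733 -0.191
vertex -3.489 1.809 0.025
endloop
endfacet
facet normal -0.173 -0.308 0.935
outer loop
vertex -3.082 0.344 0.201
vertex -2.934 1.223 0.518
vertex -3.805 0.951 0.267
endloop
endfacet
facet normal -0.080 -0.997 0.013
outer loop
vertex -2.811 0.311 -0.705
vertex -3.082 0.344 0.201
vertex -3.729 0.387 -0.489
endloop
endfacet
facet normal 0.363 -0.374 -0.853
outer loop
vertex -2.495 1.169 -0.947
vertex -2.811 0.311 -0.705
vertex -3.366 0.897 -1.198
endloop
endfacet
facet normal 0.544 0.698 -0.466
outer loop
vertex -2.571 1.733 -0.191
vertex -2.495 1.169 -0.947
vertex -3.218 1.776 -0.881
endloop
endfacet
facet normal -0.781 0.120 -0.613
outer loop
vertex -4.649 -3.392 -2.153
vertex -4.77 -2.599 -1.844
vertex -3.98 -2.989 -2.927
endloop
endfacet
facet normal 0.141 -0.923 -0.359
outer loop
vertex -2.59 -3.201 -1.836
vertex -4.649 -3.392 -2.153
vertex -3.98 -2.989 -2.927
endloop
endfacet
facet normal -0.781 0.119 -0.613
outer loop
vertex -3.98 -2.989 -2.927
vertex -4.77 -2.599 -1.844
vertex -4.101 -2.195 -2.618
endloop
endfacet
facet normal 0.608 0.367 -0.704
outer loop
vertex -4.101 -2.195 -2.618
vertex -2.59 -3.201 -1.836
vertex -3.98 -2.989 -2.927
endloop
endfacet
facet normal -0.608 -0.367 0.704
outer loop
vertex -4.649 -3.392 -2.153
vertex -3.38 -2.811 -0.753
vertex -4.77 -2.599 -1.844
endloop
endfacet
facet normal 0.141 -0.922 -0.360
outer loop
vertex -3.259 -3.605 -1.062
vertex -4.649 -3.392 -2.153
vertex -2.59 -3.201 -1.836
endloop
endfacet
facet normal -0.609 -0.367 0.704
outer loop
vertex -3.259 -3.605 -1.062
vertex -3.38 -2.811 -0.753
vertex -4.649 -3.392 -2.153
endloop
endfacet
facet normal -0.141 0.922 0.359
outer loop
vertex -4.77 -2.599 -1.844
vertex -3.38 -2.811 -0.753
vertex -4.101 -2.195 -2.618
endloop
endfacet
facet normal 0.608 0.367 -0.704
outer loop
vertex -2.711 -2.408 -1.527
vertex -2.59 -3.201 -1.836
vertex -4.101 -2.195 -2.618
endloop
endfacet
facet normal -0.140 0.923 0.359
outer loop
vertex -4.101 -2.195 -2.618
vertex -3.38 -2.811 -0.753
vertex -2.711 -2.408 -1.527
endloop
endfacet
facet normal 0.781 -0.120 0.613
outer loop
vertex -2.711 -2.408 -1.527
vertex -3.259 -3.605 -1.062
vertex -2.59 -3.201 -1.836
endloop
endfacet
facet normal 0.781 -0.119 0.613
outer loop
vertex -3.38 -2.811 -0.753
vertex -3.259 -3.605 -1.062
vertex -2.711 -2.408 -1.527
endloop
endfacet

endsolid


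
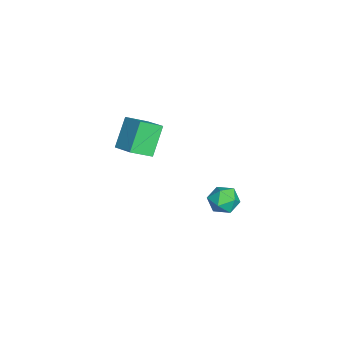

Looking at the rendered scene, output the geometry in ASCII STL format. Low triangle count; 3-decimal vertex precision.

solid 
facet normal -0.575 0.227 0.786
outer loop
vertex -4.334 -2.782 2.942
vertex -3.043 -1.802 3.603
vertex -4.884 -1.547 2.184
endloop
endfacet
facet normal -0.737 -0.560 -0.378
outer loop
vertex -3.637 -2.038 0.477
vertex -4.334 -2.782 2.942
vertex -4.884 -1.547 2.184
endloop
endfacet
facet normal -0.575 0.226 0.786
outer loop
vertex -4.884 -1.547 2.184
vertex -3.043 -1.802 3.603
vertex -3.594 -0.567 2.845
endloop
endfacet
facet normal -0.355 0.797 -0.489
outer loop
vertex -3.594 -0.567 2.845
vertex -3.637 -2.038 0.477
vertex -4.884 -1.547 2.184
endloop
endfacet
facet normal 0.355 -0.797 0.489
outer loop
vertex -4.334 -2.782 2.942
vertex -1.796 -2.293 1.896
vertex -3.043 -1.802 3.603
endloop
endfacet
facet normal -0.737 -0.561 -0.378
outer loop
vertex -3.086 -3.273 1.235
vertex -4.334 -2.782 2.942
vertex -3.637 -2.038 0.477
endloop
endfacet
facet normal 0.355 -0.797 0.489
outer loop
vertex -3.086 -3.273 1.235
vertex -1.796 -2.293 1.896
vertex -4.334 -2.782 2.942
endloop
endfacet
facet normal 0.737 0.560 0.377
outer loop
vertex -3.043 -1.802 3.603
vertex -1.796 -2.293 1.896
vertex -3.594 -0.567 2.845
endloop
endfacet
facet normal -0.355 0.797 -0.489
outer loop
vertex -2.346 -1.058 1.138
vertex -3.637 -2.038 0.477
vertex -3.594 -0.567 2.845
endloop
endfacet
facet normal 0.737 0.560 0.378
outer loop
vertex -3.594 -0.567 2.845
vertex -1.796 -2.293 1.896
vertex -2.346 -1.058 1.138
endloop
endfacet
facet normal 0.575 -0.226 -0.787
outer loop
vertex -2.346 -1.058 1.138
vertex -3.086 -3.273 1.235
vertex -3.637 -2.038 0.477
endloop
endfacet
facet normal 0.575 -0.227 -0.786
outer loop
vertex -1.796 -2.293 1.896
vertex -3.086 -3.273 1.235
vertex -2.346 -1.058 1.138
endloop
endfacet
facet normal -0.936 -0.340 -0.089
outer loop
vertex 2.644 3.452 2.377
vertex 2.984 2.579 2.135
vertex 2.818 2.793 3.063
endloop
endfacet
facet normal -0.899 0.179 0.400
outer loop
vertex 2.644 3.452 2.377
vertex 2.818 2.793 3.063
vertex 3.066 3.717 3.206
endloop
endfacet
facet normal -0.641 0.763 0.082
outer loop
vertex 2.644 3.452 2.377
vertex 3.066 3.717 3.206
vertex 3.384 4.075 2.366
endloop
endfacet
facet normal -0.519 0.605 -0.604
outer loop
vertex 2.644 3.452 2.377
vertex 3.384 4.075 2.366
vertex 3.334 3.371 1.703
endloop
endfacet
facet normal -0.701 -0.077 -0.709
outer loop
vertex 2.644 3.452 2.377
vertex 3.334 3.371 1.703
vertex 2.984 2.579 2.135
endloop
endfacet
facet normal -0.434 -0.023 0.901
outer loop
vertex 3.066 3.717 3.206
vertex 2.818 2.793 3.063
vertex 3.666 3.009 3.477
endloop
endfacet
facet normal -0.493 -0.863 0.111
outer loop
vertex 2.818 2.793 3.063
vertex 2.984 2.579 2.135
vertex 3.616 2.305 2.814
endloop
endfacet
facet normal -0.113 -0.437 -0.892
outer loop
vertex 2.984 2.579 2.135
vertex 3.334 3.371 1.703
vertex 3.934 2.663 1.974
endloop
endfacet
facet normal 0.183 0.667 -0.722
outer loop
vertex 3.334 3.371 1.703
vertex 3.384 4.075 2.366
vertex 4.182 3.587 2.117
endloop
endfacet
facet normal -0.016 0.922 0.387
outer loop
vertex 3.384 4.075 2.366
vertex 3.066 3.717 3.206
vertex 4.016 3.801 3.045
endloop
endfacet
facet normal 0.519 -0.605 0.604
outer loop
vertex 4.356 2.928 2.803
vertex 3.666 3.009 3.477
vertex 3.616 2.305 2.814
endloop
endfacet
facet normal 0.641 -0.763 -0.082
outer loop
vertex 4.356 2.928 2.803
vertex 3.616 2.305 2.814
vertex 3.934 2.663 1.974
endloop
endfacet
facet normal 0.899 -0.179 -0.400
outer loop
vertex 4.356 2.928 2.803
vertex 3.934 2.663 1.974
vertex 4.182 3.587 2.117
endloop
endfacet
facet normal 0.936 0.340 0.089
outer loop
vertex 4.356 2.928 2.803
vertex 4.182 3.587 2.117
vertex 4.016 3.801 3.045
endloop
endfacet
facet normal 0.701 0.077 0.709
outer loop
vertex 4.356 2.928 2.803
vertex 4.016 3.801 3.045
vertex 3.666 3.009 3.477
endloop
endfacet
facet normal -0.183 -0.667 0.722
outer loop
vertex 3.616 2.305 2.814
vertex 3.666 3.009 3.477
vertex 2.818 2.793 3.063
endloop
endfacet
facet normal 0.016 -0.922 -0.387
outer loop
vertex 3.934 2.663 1.974
vertex 3.616 2.305 2.814
vertex 2.984 2.579 2.135
endloop
endfacet
facet normal 0.434 0.023 -0.901
outer loop
vertex 4.182 3.587 2.117
vertex 3.934 2.663 1.974
vertex 3.334 3.371 1.703
endloop
endfacet
facet normal 0.493 0.863 -0.111
outer loop
vertex 4.016 3.801 3.045
vertex 4.182 3.587 2.117
vertex 3.384 4.075 2.366
endloop
endfacet
facet normal 0.113 0.437 0.892
outer loop
vertex 3.666 3.009 3.477
vertex 4.016 3.801 3.045
vertex 3.066 3.717 3.206
endloop
endfacet

endsolid


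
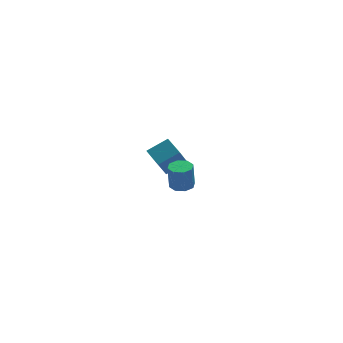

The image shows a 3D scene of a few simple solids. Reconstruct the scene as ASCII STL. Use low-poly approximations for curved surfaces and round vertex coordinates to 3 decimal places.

solid 
facet normal 0.058 -0.014 -0.998
outer loop
vertex 0.243 -3.984 2.762
vertex -0.343 -3.859 2.726
vertex 0.16 -3.532 2.751
endloop
endfacet
facet normal 0.982 0.182 0.054
outer loop
vertex 0.243 -3.984 2.762
vertex 0.16 -3.532 2.751
vertex 0.169 -3.967 4.049
endloop
endfacet
facet normal 0.982 0.182 0.054
outer loop
vertex 0.169 -3.967 4.049
vertex 0.16 -3.532 2.751
vertex 0.086 -3.515 4.038
endloop
endfacet
facet normal -0.057 0.014 0.998
outer loop
vertex 0.169 -3.967 4.049
vertex 0.086 -3.515 4.038
vertex -0.417 -3.841 4.014
endloop
endfacet
facet normal 0.058 -0.012 -0.998
outer loop
vertex 0.16 -3.532 2.751
vertex -0.343 -3.859 2.726
vertex -0.217 -3.272 2.726
endloop
endfacet
facet normal 0.567 0.824 0.022
outer loop
vertex 0.16 -3.532 2.751
vertex -0.217 -3.272 2.726
vertex 0.086 -3.515 4.038
endloop
endfacet
facet normal 0.567 0.824 0.022
outer loop
vertex 0.086 -3.515 4.038
vertex -0.217 -3.272 2.726
vertex -0.291 -3.255 4.013
endloop
endfacet
facet normal -0.057 0.014 0.998
outer loop
vertex 0.086 -3.515 4.038
vertex -0.291 -3.255 4.013
vertex -0.417 -3.841 4.014
endloop
endfacet
facet normal 0.058 -0.012 -0.998
outer loop
vertex -0.217 -3.272 2.726
vertex -0.343 -3.859 2.726
vertex -0.668 -3.355 2.701
endloop
endfacet
facet normal -0.180 0.983 -0.023
outer loop
vertex -0.217 -3.272 2.726
vertex -0.668 -3.355 2.701
vertex -0.291 -3.255 4.013
endloop
endfacet
facet normal -0.180 0.983 -0.023
outer loop
vertex -0.291 -3.255 4.013
vertex -0.668 -3.355 2.701
vertex -0.742 -3.338 3.988
endloop
endfacet
facet normal -0.058 0.014 0.998
outer loop
vertex -0.291 -3.255 4.013
vertex -0.742 -3.338 3.988
vertex -0.417 -3.841 4.014
endloop
endfacet
facet normal 0.057 -0.013 -0.998
outer loop
vertex -0.668 -3.355 2.701
vertex -0.343 -3.859 2.726
vertex -0.929 -3.733 2.691
endloop
endfacet
facet normal -0.821 0.568 -0.055
outer loop
vertex -0.668 -3.355 2.701
vertex -0.929 -3.733 2.691
vertex -0.742 -3.338 3.988
endloop
endfacet
facet normal -0.821 0.568 -0.055
outer loop
vertex -0.742 -3.338 3.988
vertex -0.929 -3.733 2.691
vertex -1.003 -3.716 3.978
endloop
endfacet
facet normal -0.058 0.014 0.998
outer loop
vertex -0.742 -3.338 3.988
vertex -1.003 -3.716 3.978
vertex -0.417 -3.841 4.014
endloop
endfacet
facet normal 0.057 -0.014 -0.998
outer loop
vertex -0.929 -3.733 2.691
vertex -0.343 -3.859 2.726
vertex -0.846 -4.185 2.702
endloop
endfacet
facet normal -0.982 -0.182 -0.054
outer loop
vertex -0.929 -3.733 2.691
vertex -0.846 -4.185 2.702
vertex -1.003 -3.716 3.978
endloop
endfacet
facet normal -0.982 -0.182 -0.054
outer loop
vertex -1.003 -3.716 3.978
vertex -0.846 -4.185 2.702
vertex -0.92 -4.168 3.989
endloop
endfacet
facet normal -0.058 0.014 0.998
outer loop
vertex -1.003 -3.716 3.978
vertex -0.92 -4.168 3.989
vertex -0.417 -3.841 4.014
endloop
endfacet
facet normal 0.057 -0.014 -0.998
outer loop
vertex -0.846 -4.185 2.702
vertex -0.343 -3.859 2.726
vertex -0.469 -4.445 2.727
endloop
endfacet
facet normal -0.567 -0.824 -0.022
outer loop
vertex -0.846 -4.185 2.702
vertex -0.469 -4.445 2.727
vertex -0.92 -4.168 3.989
endloop
endfacet
facet normal -0.567 -0.824 -0.022
outer loop
vertex -0.92 -4.168 3.989
vertex -0.469 -4.445 2.727
vertex -0.543 -4.428 4.014
endloop
endfacet
facet normal -0.058 0.012 0.998
outer loop
vertex -0.92 -4.168 3.989
vertex -0.543 -4.428 4.014
vertex -0.417 -3.841 4.014
endloop
endfacet
facet normal 0.058 -0.014 -0.998
outer loop
vertex -0.469 -4.445 2.727
vertex -0.343 -3.859 2.726
vertex -0.018 -4.362 2.752
endloop
endfacet
facet normal 0.180 -0.983 0.023
outer loop
vertex -0.469 -4.445 2.727
vertex -0.018 -4.362 2.752
vertex -0.543 -4.428 4.014
endloop
endfacet
facet normal 0.180 -0.983 0.023
outer loop
vertex -0.543 -4.428 4.014
vertex -0.018 -4.362 2.752
vertex -0.092 -4.345 4.039
endloop
endfacet
facet normal -0.058 0.012 0.998
outer loop
vertex -0.543 -4.428 4.014
vertex -0.092 -4.345 4.039
vertex -0.417 -3.841 4.014
endloop
endfacet
facet normal 0.058 -0.014 -0.998
outer loop
vertex -0.018 -4.362 2.752
vertex -0.343 -3.859 2.726
vertex 0.243 -3.984 2.762
endloop
endfacet
facet normal 0.821 -0.568 0.055
outer loop
vertex -0.018 -4.362 2.752
vertex 0.243 -3.984 2.762
vertex -0.092 -4.345 4.039
endloop
endfacet
facet normal 0.821 -0.568 0.055
outer loop
vertex -0.092 -4.345 4.039
vertex 0.243 -3.984 2.762
vertex 0.169 -3.967 4.049
endloop
endfacet
facet normal -0.057 0.013 0.998
outer loop
vertex -0.092 -4.345 4.039
vertex 0.169 -3.967 4.049
vertex -0.417 -3.841 4.014
endloop
endfacet
facet normal -0.445 -0.347 0.826
outer loop
vertex 2.232 2.964 0.925
vertex 1.086 3.033 0.336
vertex 2.363 1.887 0.543
endloop
endfacet
facet normal 0.888 -0.054 0.457
outer loop
vertex 3.054 2.427 -0.736
vertex 2.232 2.964 0.925
vertex 2.363 1.887 0.543
endloop
endfacet
facet normal -0.446 -0.348 0.824
outer loop
vertex 2.363 1.887 0.543
vertex 1.086 3.033 0.336
vertex 1.218 1.957 -0.047
endloop
endfacet
facet normal 0.115 -0.936 -0.333
outer loop
vertex 1.218 1.957 -0.047
vertex 3.054 2.427 -0.736
vertex 2.363 1.887 0.543
endloop
endfacet
facet normal -0.115 0.936 0.333
outer loop
vertex 2.232 2.964 0.925
vertex 1.777 3.573 -0.943
vertex 1.086 3.033 0.336
endloop
endfacet
facet normal 0.888 -0.054 0.457
outer loop
vertex 2.922 3.503 -0.353
vertex 2.232 2.964 0.925
vertex 3.054 2.427 -0.736
endloop
endfacet
facet normal -0.114 0.936 0.333
outer loop
vertex 2.922 3.503 -0.353
vertex 1.777 3.573 -0.943
vertex 2.232 2.964 0.925
endloop
endfacet
facet normal -0.888 0.054 -0.457
outer loop
vertex 1.086 3.033 0.336
vertex 1.777 3.573 -0.943
vertex 1.218 1.957 -0.047
endloop
endfacet
facet normal 0.115 -0.936 -0.333
outer loop
vertex 1.908 2.496 -1.325
vertex 3.054 2.427 -0.736
vertex 1.218 1.957 -0.047
endloop
endfacet
facet normal -0.888 0.054 -0.457
outer loop
vertex 1.218 1.957 -0.047
vertex 1.777 3.573 -0.943
vertex 1.908 2.496 -1.325
endloop
endfacet
facet normal 0.445 0.348 -0.825
outer loop
vertex 1.908 2.496 -1.325
vertex 2.922 3.503 -0.353
vertex 3.054 2.427 -0.736
endloop
endfacet
facet normal 0.446 0.347 -0.825
outer loop
vertex 1.777 3.573 -0.943
vertex 2.922 3.503 -0.353
vertex 1.908 2.496 -1.325
endloop
endfacet

endsolid


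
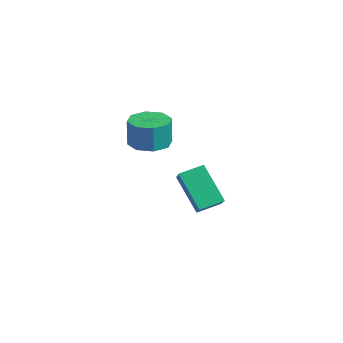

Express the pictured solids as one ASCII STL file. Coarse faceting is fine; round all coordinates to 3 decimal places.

solid 
facet normal -0.618 -0.188 0.763
outer loop
vertex 2.276 -2.558 2.041
vertex 2.377 -1.614 2.356
vertex 1.029 -2.124 1.138
endloop
endfacet
facet normal -0.101 -0.944 -0.314
outer loop
vertex 2.143 -1.786 -0.236
vertex 2.276 -2.558 2.041
vertex 1.029 -2.124 1.138
endloop
endfacet
facet normal -0.619 -0.187 0.763
outer loop
vertex 1.029 -2.124 1.138
vertex 2.377 -1.614 2.356
vertex 1.131 -1.18 1.452
endloop
endfacet
facet normal -0.779 0.272 -0.565
outer loop
vertex 1.131 -1.18 1.452
vertex 2.143 -1.786 -0.236
vertex 1.029 -2.124 1.138
endloop
endfacet
facet normal 0.779 -0.272 0.565
outer loop
vertex 2.276 -2.558 2.041
vertex 3.491 -1.276 0.982
vertex 2.377 -1.614 2.356
endloop
endfacet
facet normal -0.101 -0.944 -0.314
outer loop
vertex 3.389 -2.22 0.668
vertex 2.276 -2.558 2.041
vertex 2.143 -1.786 -0.236
endloop
endfacet
facet normal 0.779 -0.272 0.565
outer loop
vertex 3.389 -2.22 0.668
vertex 3.491 -1.276 0.982
vertex 2.276 -2.558 2.041
endloop
endfacet
facet normal 0.101 0.944 0.314
outer loop
vertex 2.377 -1.614 2.356
vertex 3.491 -1.276 0.982
vertex 1.131 -1.18 1.452
endloop
endfacet
facet normal -0.779 0.272 -0.565
outer loop
vertex 2.244 -0.842 0.079
vertex 2.143 -1.786 -0.236
vertex 1.131 -1.18 1.452
endloop
endfacet
facet normal 0.101 0.944 0.314
outer loop
vertex 1.131 -1.18 1.452
vertex 3.491 -1.276 0.982
vertex 2.244 -0.842 0.079
endloop
endfacet
facet normal 0.619 0.188 -0.763
outer loop
vertex 2.244 -0.842 0.079
vertex 3.389 -2.22 0.668
vertex 2.143 -1.786 -0.236
endloop
endfacet
facet normal 0.618 0.187 -0.764
outer loop
vertex 3.491 -1.276 0.982
vertex 3.389 -2.22 0.668
vertex 2.244 -0.842 0.079
endloop
endfacet
facet normal -0.038 0.024 -0.999
outer loop
vertex -1.189 -1.51 1.524
vertex -1.924 -1.975 1.541
vertex -1.732 -1.126 1.554
endloop
endfacet
facet normal 0.577 0.817 -0.003
outer loop
vertex -1.189 -1.51 1.524
vertex -1.732 -1.126 1.554
vertex -1.141 -1.54 2.783
endloop
endfacet
facet normal 0.576 0.817 -0.002
outer loop
vertex -1.141 -1.54 2.783
vertex -1.732 -1.126 1.554
vertex -1.684 -1.157 2.813
endloop
endfacet
facet normal 0.038 -0.025 0.999
outer loop
vertex -1.141 -1.54 2.783
vertex -1.684 -1.157 2.813
vertex -1.876 -2.005 2.799
endloop
endfacet
facet normal -0.038 0.024 -0.999
outer loop
vertex -1.732 -1.126 1.554
vertex -1.924 -1.975 1.541
vertex -2.388 -1.24 1.576
endloop
endfacet
facet normal -0.170 0.985 0.031
outer loop
vertex -1.732 -1.126 1.554
vertex -2.388 -1.24 1.576
vertex -1.684 -1.157 2.813
endloop
endfacet
facet normal -0.169 0.985 0.030
outer loop
vertex -1.684 -1.157 2.813
vertex -2.388 -1.24 1.576
vertex -2.34 -1.27 2.835
endloop
endfacet
facet normal 0.038 -0.025 0.999
outer loop
vertex -1.684 -1.157 2.813
vertex -2.34 -1.27 2.835
vertex -1.876 -2.005 2.799
endloop
endfacet
facet normal -0.038 0.023 -0.999
outer loop
vertex -2.388 -1.24 1.576
vertex -1.924 -1.975 1.541
vertex -2.772 -1.784 1.578
endloop
endfacet
facet normal -0.816 0.576 0.045
outer loop
vertex -2.388 -1.24 1.576
vertex -2.772 -1.784 1.578
vertex -2.34 -1.27 2.835
endloop
endfacet
facet normal -0.817 0.575 0.045
outer loop
vertex -2.34 -1.27 2.835
vertex -2.772 -1.784 1.578
vertex -2.724 -1.815 2.836
endloop
endfacet
facet normal 0.038 -0.025 0.999
outer loop
vertex -2.34 -1.27 2.835
vertex -2.724 -1.815 2.836
vertex -1.876 -2.005 2.799
endloop
endfacet
facet normal -0.038 0.025 -0.999
outer loop
vertex -2.772 -1.784 1.578
vertex -1.924 -1.975 1.541
vertex -2.659 -2.44 1.557
endloop
endfacet
facet normal -0.985 -0.171 0.033
outer loop
vertex -2.772 -1.784 1.578
vertex -2.659 -2.44 1.557
vertex -2.724 -1.815 2.836
endloop
endfacet
facet normal -0.985 -0.171 0.033
outer loop
vertex -2.724 -1.815 2.836
vertex -2.659 -2.44 1.557
vertex -2.611 -2.47 2.816
endloop
endfacet
facet normal 0.038 -0.024 0.999
outer loop
vertex -2.724 -1.815 2.836
vertex -2.611 -2.47 2.816
vertex -1.876 -2.005 2.799
endloop
endfacet
facet normal -0.038 0.025 -0.999
outer loop
vertex -2.659 -2.44 1.557
vertex -1.924 -1.975 1.541
vertex -2.116 -2.823 1.527
endloop
endfacet
facet normal -0.576 -0.817 0.002
outer loop
vertex -2.659 -2.44 1.557
vertex -2.116 -2.823 1.527
vertex -2.611 -2.47 2.816
endloop
endfacet
facet normal -0.577 -0.817 0.002
outer loop
vertex -2.611 -2.47 2.816
vertex -2.116 -2.823 1.527
vertex -2.068 -2.854 2.786
endloop
endfacet
facet normal 0.038 -0.024 0.999
outer loop
vertex -2.611 -2.47 2.816
vertex -2.068 -2.854 2.786
vertex -1.876 -2.005 2.799
endloop
endfacet
facet normal -0.038 0.025 -0.999
outer loop
vertex -2.116 -2.823 1.527
vertex -1.924 -1.975 1.541
vertex -1.46 -2.71 1.505
endloop
endfacet
facet normal 0.169 -0.985 -0.031
outer loop
vertex -2.116 -2.823 1.527
vertex -1.46 -2.71 1.505
vertex -2.068 -2.854 2.786
endloop
endfacet
facet normal 0.170 -0.985 -0.030
outer loop
vertex -2.068 -2.854 2.786
vertex -1.46 -2.71 1.505
vertex -1.412 -2.74 2.764
endloop
endfacet
facet normal 0.038 -0.024 0.999
outer loop
vertex -2.068 -2.854 2.786
vertex -1.412 -2.74 2.764
vertex -1.876 -2.005 2.799
endloop
endfacet
facet normal -0.038 0.025 -0.999
outer loop
vertex -1.46 -2.71 1.505
vertex -1.924 -1.975 1.541
vertex -1.076 -2.165 1.504
endloop
endfacet
facet normal 0.817 -0.575 -0.045
outer loop
vertex -1.46 -2.71 1.505
vertex -1.076 -2.165 1.504
vertex -1.412 -2.74 2.764
endloop
endfacet
facet normal 0.816 -0.576 -0.045
outer loop
vertex -1.412 -2.74 2.764
vertex -1.076 -2.165 1.504
vertex -1.028 -2.196 2.762
endloop
endfacet
facet normal 0.038 -0.023 0.999
outer loop
vertex -1.412 -2.74 2.764
vertex -1.028 -2.196 2.762
vertex -1.876 -2.005 2.799
endloop
endfacet
facet normal -0.038 0.024 -0.999
outer loop
vertex -1.076 -2.165 1.504
vertex -1.924 -1.975 1.541
vertex -1.189 -1.51 1.524
endloop
endfacet
facet normal 0.985 0.171 -0.033
outer loop
vertex -1.076 -2.165 1.504
vertex -1.189 -1.51 1.524
vertex -1.028 -2.196 2.762
endloop
endfacet
facet normal 0.985 0.171 -0.033
outer loop
vertex -1.028 -2.196 2.762
vertex -1.189 -1.51 1.524
vertex -1.141 -1.54 2.783
endloop
endfacet
facet normal 0.038 -0.025 0.999
outer loop
vertex -1.028 -2.196 2.762
vertex -1.141 -1.54 2.783
vertex -1.876 -2.005 2.799
endloop
endfacet

endsolid
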